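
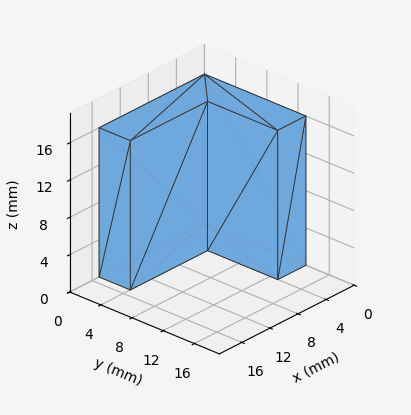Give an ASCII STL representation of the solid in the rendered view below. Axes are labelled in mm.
Reading the render: the shape is an L-shaped prism: outer 15 × 13 mm, arm thicknesses ≈ 4 mm (horizontal) and 4 mm (vertical), extruded 16 mm in z (dimensions read to the nearest mm from the axis ticks). For the STL, each face is triangulated and given an outward normal.

solid part
  facet normal 0.0000 0.0000 -1.0000
    outer loop
      vertex 15.0 4.0 0.0
      vertex 15.0 0.0 0.0
      vertex 0.0 0.0 0.0
    endloop
  endfacet
  facet normal 0.0000 0.0000 -1.0000
    outer loop
      vertex 4.0 4.0 0.0
      vertex 15.0 4.0 0.0
      vertex 0.0 0.0 0.0
    endloop
  endfacet
  facet normal 0.0000 0.0000 -1.0000
    outer loop
      vertex 4.0 13.0 0.0
      vertex 4.0 4.0 0.0
      vertex 0.0 0.0 0.0
    endloop
  endfacet
  facet normal 0.0000 0.0000 -1.0000
    outer loop
      vertex 0.0 13.0 0.0
      vertex 4.0 13.0 0.0
      vertex 0.0 0.0 0.0
    endloop
  endfacet
  facet normal 0.0000 0.0000 1.0000
    outer loop
      vertex 0.0 0.0 16.0
      vertex 15.0 0.0 16.0
      vertex 15.0 4.0 16.0
    endloop
  endfacet
  facet normal 0.0000 0.0000 1.0000
    outer loop
      vertex 0.0 0.0 16.0
      vertex 15.0 4.0 16.0
      vertex 4.0 4.0 16.0
    endloop
  endfacet
  facet normal 0.0000 0.0000 1.0000
    outer loop
      vertex 0.0 0.0 16.0
      vertex 4.0 4.0 16.0
      vertex 4.0 13.0 16.0
    endloop
  endfacet
  facet normal 0.0000 0.0000 1.0000
    outer loop
      vertex 0.0 0.0 16.0
      vertex 4.0 13.0 16.0
      vertex 0.0 13.0 16.0
    endloop
  endfacet
  facet normal 0.0000 -1.0000 0.0000
    outer loop
      vertex 0.0 0.0 0.0
      vertex 15.0 0.0 0.0
      vertex 15.0 0.0 16.0
    endloop
  endfacet
  facet normal 0.0000 -1.0000 0.0000
    outer loop
      vertex 0.0 0.0 0.0
      vertex 15.0 0.0 16.0
      vertex 0.0 0.0 16.0
    endloop
  endfacet
  facet normal 1.0000 0.0000 0.0000
    outer loop
      vertex 15.0 0.0 0.0
      vertex 15.0 4.0 0.0
      vertex 15.0 4.0 16.0
    endloop
  endfacet
  facet normal 1.0000 0.0000 0.0000
    outer loop
      vertex 15.0 0.0 0.0
      vertex 15.0 4.0 16.0
      vertex 15.0 0.0 16.0
    endloop
  endfacet
  facet normal 0.0000 1.0000 0.0000
    outer loop
      vertex 15.0 4.0 0.0
      vertex 4.0 4.0 0.0
      vertex 4.0 4.0 16.0
    endloop
  endfacet
  facet normal 0.0000 1.0000 0.0000
    outer loop
      vertex 15.0 4.0 0.0
      vertex 4.0 4.0 16.0
      vertex 15.0 4.0 16.0
    endloop
  endfacet
  facet normal 1.0000 0.0000 0.0000
    outer loop
      vertex 4.0 4.0 0.0
      vertex 4.0 13.0 0.0
      vertex 4.0 13.0 16.0
    endloop
  endfacet
  facet normal 1.0000 0.0000 0.0000
    outer loop
      vertex 4.0 4.0 0.0
      vertex 4.0 13.0 16.0
      vertex 4.0 4.0 16.0
    endloop
  endfacet
  facet normal 0.0000 1.0000 0.0000
    outer loop
      vertex 4.0 13.0 0.0
      vertex 0.0 13.0 0.0
      vertex 0.0 13.0 16.0
    endloop
  endfacet
  facet normal 0.0000 1.0000 0.0000
    outer loop
      vertex 4.0 13.0 0.0
      vertex 0.0 13.0 16.0
      vertex 4.0 13.0 16.0
    endloop
  endfacet
  facet normal -1.0000 0.0000 0.0000
    outer loop
      vertex 0.0 13.0 0.0
      vertex 0.0 0.0 0.0
      vertex 0.0 0.0 16.0
    endloop
  endfacet
  facet normal -1.0000 0.0000 0.0000
    outer loop
      vertex 0.0 13.0 0.0
      vertex 0.0 0.0 16.0
      vertex 0.0 13.0 16.0
    endloop
  endfacet
endsolid part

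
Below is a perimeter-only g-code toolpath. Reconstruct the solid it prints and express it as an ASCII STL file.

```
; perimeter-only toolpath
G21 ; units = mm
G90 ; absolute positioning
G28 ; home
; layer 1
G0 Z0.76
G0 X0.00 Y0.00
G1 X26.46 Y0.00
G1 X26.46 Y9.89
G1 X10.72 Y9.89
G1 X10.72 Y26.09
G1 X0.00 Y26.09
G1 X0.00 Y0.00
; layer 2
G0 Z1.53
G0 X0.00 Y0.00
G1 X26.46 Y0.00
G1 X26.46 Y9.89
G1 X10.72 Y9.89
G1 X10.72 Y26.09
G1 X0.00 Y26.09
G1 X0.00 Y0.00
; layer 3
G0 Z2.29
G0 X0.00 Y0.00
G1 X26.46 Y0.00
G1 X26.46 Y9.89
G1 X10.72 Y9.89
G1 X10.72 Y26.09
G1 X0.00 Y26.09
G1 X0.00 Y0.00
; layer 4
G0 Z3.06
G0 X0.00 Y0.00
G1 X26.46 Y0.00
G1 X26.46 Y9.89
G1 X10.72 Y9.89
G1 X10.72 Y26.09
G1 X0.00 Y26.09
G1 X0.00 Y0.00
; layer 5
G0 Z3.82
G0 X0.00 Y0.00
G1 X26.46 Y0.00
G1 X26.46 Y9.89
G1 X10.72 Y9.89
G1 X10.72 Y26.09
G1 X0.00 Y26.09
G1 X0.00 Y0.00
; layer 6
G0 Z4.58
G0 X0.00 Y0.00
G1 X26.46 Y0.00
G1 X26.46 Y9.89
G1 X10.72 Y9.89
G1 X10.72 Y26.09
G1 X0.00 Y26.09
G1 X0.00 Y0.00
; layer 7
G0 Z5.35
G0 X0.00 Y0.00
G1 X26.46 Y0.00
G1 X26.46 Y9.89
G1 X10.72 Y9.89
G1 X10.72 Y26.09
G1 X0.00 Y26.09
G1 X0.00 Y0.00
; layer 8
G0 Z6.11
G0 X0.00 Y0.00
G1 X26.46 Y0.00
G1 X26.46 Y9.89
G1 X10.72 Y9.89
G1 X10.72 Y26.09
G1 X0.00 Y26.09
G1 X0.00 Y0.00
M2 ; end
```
solid part
  facet normal 0.0000 0.0000 -1.0000
    outer loop
      vertex 26.46 9.89 0.00
      vertex 26.46 0.00 0.00
      vertex 0.00 0.00 0.00
    endloop
  endfacet
  facet normal 0.0000 0.0000 -1.0000
    outer loop
      vertex 10.72 9.89 0.00
      vertex 26.46 9.89 0.00
      vertex 0.00 0.00 0.00
    endloop
  endfacet
  facet normal 0.0000 0.0000 -1.0000
    outer loop
      vertex 10.72 26.09 0.00
      vertex 10.72 9.89 0.00
      vertex 0.00 0.00 0.00
    endloop
  endfacet
  facet normal 0.0000 0.0000 -1.0000
    outer loop
      vertex 0.00 26.09 0.00
      vertex 10.72 26.09 0.00
      vertex 0.00 0.00 0.00
    endloop
  endfacet
  facet normal 0.0000 0.0000 1.0000
    outer loop
      vertex 0.00 0.00 6.11
      vertex 26.46 0.00 6.11
      vertex 26.46 9.89 6.11
    endloop
  endfacet
  facet normal 0.0000 0.0000 1.0000
    outer loop
      vertex 0.00 0.00 6.11
      vertex 26.46 9.89 6.11
      vertex 10.72 9.89 6.11
    endloop
  endfacet
  facet normal 0.0000 0.0000 1.0000
    outer loop
      vertex 0.00 0.00 6.11
      vertex 10.72 9.89 6.11
      vertex 10.72 26.09 6.11
    endloop
  endfacet
  facet normal 0.0000 0.0000 1.0000
    outer loop
      vertex 0.00 0.00 6.11
      vertex 10.72 26.09 6.11
      vertex 0.00 26.09 6.11
    endloop
  endfacet
  facet normal 0.0000 -1.0000 0.0000
    outer loop
      vertex 0.00 0.00 0.00
      vertex 26.46 0.00 0.00
      vertex 26.46 0.00 6.11
    endloop
  endfacet
  facet normal 0.0000 -1.0000 0.0000
    outer loop
      vertex 0.00 0.00 0.00
      vertex 26.46 0.00 6.11
      vertex 0.00 0.00 6.11
    endloop
  endfacet
  facet normal 1.0000 0.0000 0.0000
    outer loop
      vertex 26.46 0.00 0.00
      vertex 26.46 9.89 0.00
      vertex 26.46 9.89 6.11
    endloop
  endfacet
  facet normal 1.0000 0.0000 0.0000
    outer loop
      vertex 26.46 0.00 0.00
      vertex 26.46 9.89 6.11
      vertex 26.46 0.00 6.11
    endloop
  endfacet
  facet normal 0.0000 1.0000 0.0000
    outer loop
      vertex 26.46 9.89 0.00
      vertex 10.72 9.89 0.00
      vertex 10.72 9.89 6.11
    endloop
  endfacet
  facet normal 0.0000 1.0000 0.0000
    outer loop
      vertex 26.46 9.89 0.00
      vertex 10.72 9.89 6.11
      vertex 26.46 9.89 6.11
    endloop
  endfacet
  facet normal 1.0000 0.0000 0.0000
    outer loop
      vertex 10.72 9.89 0.00
      vertex 10.72 26.09 0.00
      vertex 10.72 26.09 6.11
    endloop
  endfacet
  facet normal 1.0000 0.0000 0.0000
    outer loop
      vertex 10.72 9.89 0.00
      vertex 10.72 26.09 6.11
      vertex 10.72 9.89 6.11
    endloop
  endfacet
  facet normal 0.0000 1.0000 0.0000
    outer loop
      vertex 10.72 26.09 0.00
      vertex 0.00 26.09 0.00
      vertex 0.00 26.09 6.11
    endloop
  endfacet
  facet normal 0.0000 1.0000 0.0000
    outer loop
      vertex 10.72 26.09 0.00
      vertex 0.00 26.09 6.11
      vertex 10.72 26.09 6.11
    endloop
  endfacet
  facet normal -1.0000 0.0000 0.0000
    outer loop
      vertex 0.00 26.09 0.00
      vertex 0.00 0.00 0.00
      vertex 0.00 0.00 6.11
    endloop
  endfacet
  facet normal -1.0000 0.0000 0.0000
    outer loop
      vertex 0.00 26.09 0.00
      vertex 0.00 0.00 6.11
      vertex 0.00 26.09 6.11
    endloop
  endfacet
endsolid part

The G0 Z moves step by Δz≈0.76 mm. Every layer's G1 loop is the same polygon, so the solid is a straight extrusion of it from z=0 to z≈6.11. Closing with flat bottom and top caps and triangulating gives 20 facets — an L-shaped prism: outer 26.5 × 26.1 mm, arm thicknesses ≈ 9.89 mm (horizontal) and 10.7 mm (vertical), extruded 6.11 mm in z.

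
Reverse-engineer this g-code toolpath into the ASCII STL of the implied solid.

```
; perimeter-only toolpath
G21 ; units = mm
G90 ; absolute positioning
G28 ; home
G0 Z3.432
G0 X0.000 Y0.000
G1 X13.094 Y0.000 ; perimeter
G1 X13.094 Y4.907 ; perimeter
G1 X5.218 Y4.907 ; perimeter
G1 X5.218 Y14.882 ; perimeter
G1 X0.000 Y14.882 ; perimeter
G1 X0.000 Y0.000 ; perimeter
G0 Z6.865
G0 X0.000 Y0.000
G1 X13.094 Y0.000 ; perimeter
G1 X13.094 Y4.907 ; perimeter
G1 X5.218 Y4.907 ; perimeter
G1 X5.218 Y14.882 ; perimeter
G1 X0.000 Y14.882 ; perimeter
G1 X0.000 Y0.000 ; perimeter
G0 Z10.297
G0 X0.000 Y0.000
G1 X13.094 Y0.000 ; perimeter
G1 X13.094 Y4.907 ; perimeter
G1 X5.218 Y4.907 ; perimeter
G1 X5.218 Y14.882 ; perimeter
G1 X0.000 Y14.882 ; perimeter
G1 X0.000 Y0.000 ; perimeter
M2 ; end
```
solid part
  facet normal 0.0000 0.0000 -1.0000
    outer loop
      vertex 13.094 4.907 0.000
      vertex 13.094 0.000 0.000
      vertex 0.000 0.000 0.000
    endloop
  endfacet
  facet normal 0.0000 0.0000 -1.0000
    outer loop
      vertex 5.218 4.907 0.000
      vertex 13.094 4.907 0.000
      vertex 0.000 0.000 0.000
    endloop
  endfacet
  facet normal 0.0000 0.0000 -1.0000
    outer loop
      vertex 5.218 14.882 0.000
      vertex 5.218 4.907 0.000
      vertex 0.000 0.000 0.000
    endloop
  endfacet
  facet normal 0.0000 0.0000 -1.0000
    outer loop
      vertex 0.000 14.882 0.000
      vertex 5.218 14.882 0.000
      vertex 0.000 0.000 0.000
    endloop
  endfacet
  facet normal 0.0000 0.0000 1.0000
    outer loop
      vertex 0.000 0.000 10.297
      vertex 13.094 0.000 10.297
      vertex 13.094 4.907 10.297
    endloop
  endfacet
  facet normal 0.0000 0.0000 1.0000
    outer loop
      vertex 0.000 0.000 10.297
      vertex 13.094 4.907 10.297
      vertex 5.218 4.907 10.297
    endloop
  endfacet
  facet normal 0.0000 0.0000 1.0000
    outer loop
      vertex 0.000 0.000 10.297
      vertex 5.218 4.907 10.297
      vertex 5.218 14.882 10.297
    endloop
  endfacet
  facet normal 0.0000 0.0000 1.0000
    outer loop
      vertex 0.000 0.000 10.297
      vertex 5.218 14.882 10.297
      vertex 0.000 14.882 10.297
    endloop
  endfacet
  facet normal 0.0000 -1.0000 0.0000
    outer loop
      vertex 0.000 0.000 0.000
      vertex 13.094 0.000 0.000
      vertex 13.094 0.000 10.297
    endloop
  endfacet
  facet normal 0.0000 -1.0000 0.0000
    outer loop
      vertex 0.000 0.000 0.000
      vertex 13.094 0.000 10.297
      vertex 0.000 0.000 10.297
    endloop
  endfacet
  facet normal 1.0000 0.0000 0.0000
    outer loop
      vertex 13.094 0.000 0.000
      vertex 13.094 4.907 0.000
      vertex 13.094 4.907 10.297
    endloop
  endfacet
  facet normal 1.0000 0.0000 0.0000
    outer loop
      vertex 13.094 0.000 0.000
      vertex 13.094 4.907 10.297
      vertex 13.094 0.000 10.297
    endloop
  endfacet
  facet normal 0.0000 1.0000 0.0000
    outer loop
      vertex 13.094 4.907 0.000
      vertex 5.218 4.907 0.000
      vertex 5.218 4.907 10.297
    endloop
  endfacet
  facet normal 0.0000 1.0000 0.0000
    outer loop
      vertex 13.094 4.907 0.000
      vertex 5.218 4.907 10.297
      vertex 13.094 4.907 10.297
    endloop
  endfacet
  facet normal 1.0000 0.0000 0.0000
    outer loop
      vertex 5.218 4.907 0.000
      vertex 5.218 14.882 0.000
      vertex 5.218 14.882 10.297
    endloop
  endfacet
  facet normal 1.0000 0.0000 0.0000
    outer loop
      vertex 5.218 4.907 0.000
      vertex 5.218 14.882 10.297
      vertex 5.218 4.907 10.297
    endloop
  endfacet
  facet normal 0.0000 1.0000 0.0000
    outer loop
      vertex 5.218 14.882 0.000
      vertex 0.000 14.882 0.000
      vertex 0.000 14.882 10.297
    endloop
  endfacet
  facet normal 0.0000 1.0000 0.0000
    outer loop
      vertex 5.218 14.882 0.000
      vertex 0.000 14.882 10.297
      vertex 5.218 14.882 10.297
    endloop
  endfacet
  facet normal -1.0000 0.0000 0.0000
    outer loop
      vertex 0.000 14.882 0.000
      vertex 0.000 0.000 0.000
      vertex 0.000 0.000 10.297
    endloop
  endfacet
  facet normal -1.0000 0.0000 0.0000
    outer loop
      vertex 0.000 14.882 0.000
      vertex 0.000 0.000 10.297
      vertex 0.000 14.882 10.297
    endloop
  endfacet
endsolid part

The G0 Z moves step by Δz≈3.432 mm. Every layer's G1 loop is the same polygon, so the solid is a straight extrusion of it from z=0 to z≈10.3. Closing with flat bottom and top caps and triangulating gives 20 facets — an L-shaped prism: outer 13.1 × 14.9 mm, arm thicknesses ≈ 4.91 mm (horizontal) and 5.22 mm (vertical), extruded 10.3 mm in z.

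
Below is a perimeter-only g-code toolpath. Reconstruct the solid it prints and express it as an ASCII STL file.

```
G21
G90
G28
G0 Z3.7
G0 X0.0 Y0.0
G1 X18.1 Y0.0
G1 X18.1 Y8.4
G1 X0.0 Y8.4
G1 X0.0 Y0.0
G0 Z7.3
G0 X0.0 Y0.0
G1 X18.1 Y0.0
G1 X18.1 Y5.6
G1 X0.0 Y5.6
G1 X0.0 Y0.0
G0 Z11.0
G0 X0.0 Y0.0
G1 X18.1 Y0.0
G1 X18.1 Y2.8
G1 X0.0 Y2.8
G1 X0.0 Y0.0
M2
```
solid part
  facet normal 0.0000 0.0000 -1.0000
    outer loop
      vertex 18.1 11.2 0.0
      vertex 18.1 0.0 0.0
      vertex 0.0 0.0 0.0
    endloop
  endfacet
  facet normal 0.0000 0.0000 -1.0000
    outer loop
      vertex 0.0 11.2 0.0
      vertex 18.1 11.2 0.0
      vertex 0.0 0.0 0.0
    endloop
  endfacet
  facet normal 0.0000 -1.0000 0.0000
    outer loop
      vertex 0.0 0.0 0.0
      vertex 18.1 0.0 0.0
      vertex 18.1 0.0 14.7
    endloop
  endfacet
  facet normal 0.0000 -1.0000 0.0000
    outer loop
      vertex 0.0 0.0 0.0
      vertex 18.1 0.0 14.7
      vertex 0.0 0.0 14.7
    endloop
  endfacet
  facet normal 0.0000 0.7954 0.6060
    outer loop
      vertex 0.0 0.0 14.7
      vertex 18.1 0.0 14.7
      vertex 18.1 11.2 0.0
    endloop
  endfacet
  facet normal 0.0000 0.7954 0.6060
    outer loop
      vertex 0.0 0.0 14.7
      vertex 18.1 11.2 0.0
      vertex 0.0 11.2 0.0
    endloop
  endfacet
  facet normal -1.0000 0.0000 0.0000
    outer loop
      vertex 0.0 0.0 14.7
      vertex 0.0 11.2 0.0
      vertex 0.0 0.0 0.0
    endloop
  endfacet
  facet normal 1.0000 0.0000 0.0000
    outer loop
      vertex 18.1 0.0 0.0
      vertex 18.1 11.2 0.0
      vertex 18.1 0.0 14.7
    endloop
  endfacet
endsolid part

The G0 Z moves step by Δz≈3.7 mm. The G1 loops shrink linearly with z, so the solid tapers from its base footprint up to z≈14.7. Closing with a flat bottom cap and the tapered top and triangulating gives 8 facets — a wedge (ramp): 18.1 × 11.2 mm base, rising to 14.7 mm along the y=0 edge and sloping linearly to z=0 at y=11.2.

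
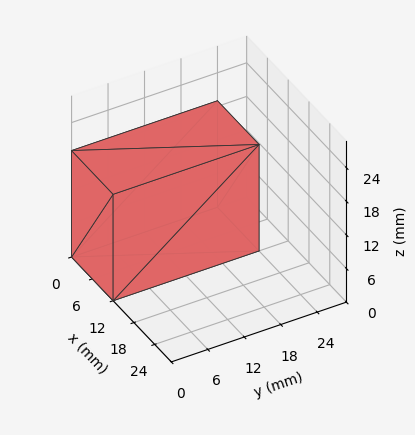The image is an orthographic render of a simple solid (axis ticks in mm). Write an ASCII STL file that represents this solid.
Reading the render: the shape is a rectangular box, roughly 12 × 24 mm footprint and 19 mm tall (dimensions read to the nearest mm from the axis ticks). For the STL, each face is triangulated and given an outward normal.

solid part
  facet normal 0.0000 0.0000 -1.0000
    outer loop
      vertex 12.00 24.00 0.00
      vertex 12.00 0.00 0.00
      vertex 0.00 0.00 0.00
    endloop
  endfacet
  facet normal 0.0000 0.0000 -1.0000
    outer loop
      vertex 0.00 24.00 0.00
      vertex 12.00 24.00 0.00
      vertex 0.00 0.00 0.00
    endloop
  endfacet
  facet normal 0.0000 0.0000 1.0000
    outer loop
      vertex 0.00 0.00 19.00
      vertex 12.00 0.00 19.00
      vertex 12.00 24.00 19.00
    endloop
  endfacet
  facet normal 0.0000 0.0000 1.0000
    outer loop
      vertex 0.00 0.00 19.00
      vertex 12.00 24.00 19.00
      vertex 0.00 24.00 19.00
    endloop
  endfacet
  facet normal 0.0000 -1.0000 0.0000
    outer loop
      vertex 0.00 0.00 0.00
      vertex 12.00 0.00 0.00
      vertex 12.00 0.00 19.00
    endloop
  endfacet
  facet normal 0.0000 -1.0000 0.0000
    outer loop
      vertex 0.00 0.00 0.00
      vertex 12.00 0.00 19.00
      vertex 0.00 0.00 19.00
    endloop
  endfacet
  facet normal 0.0000 1.0000 0.0000
    outer loop
      vertex 12.00 24.00 19.00
      vertex 12.00 24.00 0.00
      vertex 0.00 24.00 0.00
    endloop
  endfacet
  facet normal 0.0000 1.0000 0.0000
    outer loop
      vertex 0.00 24.00 19.00
      vertex 12.00 24.00 19.00
      vertex 0.00 24.00 0.00
    endloop
  endfacet
  facet normal -1.0000 0.0000 0.0000
    outer loop
      vertex 0.00 24.00 19.00
      vertex 0.00 24.00 0.00
      vertex 0.00 0.00 0.00
    endloop
  endfacet
  facet normal -1.0000 0.0000 0.0000
    outer loop
      vertex 0.00 0.00 19.00
      vertex 0.00 24.00 19.00
      vertex 0.00 0.00 0.00
    endloop
  endfacet
  facet normal 1.0000 0.0000 0.0000
    outer loop
      vertex 12.00 0.00 0.00
      vertex 12.00 24.00 0.00
      vertex 12.00 24.00 19.00
    endloop
  endfacet
  facet normal 1.0000 0.0000 0.0000
    outer loop
      vertex 12.00 0.00 0.00
      vertex 12.00 24.00 19.00
      vertex 12.00 0.00 19.00
    endloop
  endfacet
endsolid part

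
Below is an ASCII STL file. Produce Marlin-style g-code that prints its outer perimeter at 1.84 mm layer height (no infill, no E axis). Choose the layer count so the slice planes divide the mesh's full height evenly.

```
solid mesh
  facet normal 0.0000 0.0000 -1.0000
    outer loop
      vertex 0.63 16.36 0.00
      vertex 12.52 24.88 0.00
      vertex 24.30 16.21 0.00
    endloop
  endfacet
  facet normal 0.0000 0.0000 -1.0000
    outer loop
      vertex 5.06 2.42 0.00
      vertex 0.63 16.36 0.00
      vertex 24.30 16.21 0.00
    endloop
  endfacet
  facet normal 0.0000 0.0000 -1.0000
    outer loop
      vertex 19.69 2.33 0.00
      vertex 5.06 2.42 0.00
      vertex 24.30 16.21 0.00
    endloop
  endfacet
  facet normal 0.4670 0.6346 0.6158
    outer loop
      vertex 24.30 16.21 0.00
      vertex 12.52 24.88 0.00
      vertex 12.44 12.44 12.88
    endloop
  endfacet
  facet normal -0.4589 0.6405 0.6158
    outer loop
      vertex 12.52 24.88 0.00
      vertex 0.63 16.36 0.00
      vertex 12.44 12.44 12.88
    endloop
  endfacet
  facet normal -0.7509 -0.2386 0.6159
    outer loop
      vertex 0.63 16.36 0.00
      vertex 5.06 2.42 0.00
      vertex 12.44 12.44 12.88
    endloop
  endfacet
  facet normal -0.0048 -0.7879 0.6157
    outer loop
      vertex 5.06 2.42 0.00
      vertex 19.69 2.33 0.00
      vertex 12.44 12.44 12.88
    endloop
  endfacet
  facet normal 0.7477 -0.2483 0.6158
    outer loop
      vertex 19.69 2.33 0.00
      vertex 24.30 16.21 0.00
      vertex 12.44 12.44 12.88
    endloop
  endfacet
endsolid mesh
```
; perimeter-only toolpath
G21 ; units = mm
G90 ; absolute positioning
G28 ; home
; layer 1
G0 Z1.84
G0 X22.61 Y15.67
G1 X12.51 Y23.10
G1 X2.32 Y15.80
G1 X6.11 Y3.85
G1 X18.65 Y3.77
G1 X22.61 Y15.67
; layer 2
G0 Z3.68
G0 X20.91 Y15.13
G1 X12.50 Y21.33
G1 X4.00 Y15.24
G1 X7.17 Y5.28
G1 X17.62 Y5.22
G1 X20.91 Y15.13
; layer 3
G0 Z5.52
G0 X19.22 Y14.59
G1 X12.49 Y19.55
G1 X5.69 Y14.68
G1 X8.22 Y6.71
G1 X16.58 Y6.66
G1 X19.22 Y14.59
; layer 4
G0 Z7.36
G0 X17.52 Y14.06
G1 X12.47 Y17.77
G1 X7.38 Y14.12
G1 X9.28 Y8.15
G1 X15.55 Y8.11
G1 X17.52 Y14.06
; layer 5
G0 Z9.20
G0 X15.83 Y13.52
G1 X12.46 Y15.99
G1 X9.07 Y13.56
G1 X10.33 Y9.58
G1 X14.51 Y9.55
G1 X15.83 Y13.52
; layer 6
G0 Z11.04
G0 X14.13 Y12.98
G1 X12.45 Y14.22
G1 X10.75 Y13.00
G1 X11.39 Y11.01
G1 X13.48 Y11.00
G1 X14.13 Y12.98
M2 ; end

The solid is a regular 5-sided pyramid, base circumscribed radius ≈ 12.4 mm, apex at z ≈ 12.9 mm. Slicing at Δz = 1.84 mm — 7 equal slices spanning the solid's height, so layer i sits at z = i·h/7 — gives 6 non-empty perimeters. Each is a 5-segment closed polygon; G0 lifts to the layer z and rapids to the start vertex, then G1 traces the edges. The cross-section shrinks linearly with z (the slice at the apex is degenerate and omitted).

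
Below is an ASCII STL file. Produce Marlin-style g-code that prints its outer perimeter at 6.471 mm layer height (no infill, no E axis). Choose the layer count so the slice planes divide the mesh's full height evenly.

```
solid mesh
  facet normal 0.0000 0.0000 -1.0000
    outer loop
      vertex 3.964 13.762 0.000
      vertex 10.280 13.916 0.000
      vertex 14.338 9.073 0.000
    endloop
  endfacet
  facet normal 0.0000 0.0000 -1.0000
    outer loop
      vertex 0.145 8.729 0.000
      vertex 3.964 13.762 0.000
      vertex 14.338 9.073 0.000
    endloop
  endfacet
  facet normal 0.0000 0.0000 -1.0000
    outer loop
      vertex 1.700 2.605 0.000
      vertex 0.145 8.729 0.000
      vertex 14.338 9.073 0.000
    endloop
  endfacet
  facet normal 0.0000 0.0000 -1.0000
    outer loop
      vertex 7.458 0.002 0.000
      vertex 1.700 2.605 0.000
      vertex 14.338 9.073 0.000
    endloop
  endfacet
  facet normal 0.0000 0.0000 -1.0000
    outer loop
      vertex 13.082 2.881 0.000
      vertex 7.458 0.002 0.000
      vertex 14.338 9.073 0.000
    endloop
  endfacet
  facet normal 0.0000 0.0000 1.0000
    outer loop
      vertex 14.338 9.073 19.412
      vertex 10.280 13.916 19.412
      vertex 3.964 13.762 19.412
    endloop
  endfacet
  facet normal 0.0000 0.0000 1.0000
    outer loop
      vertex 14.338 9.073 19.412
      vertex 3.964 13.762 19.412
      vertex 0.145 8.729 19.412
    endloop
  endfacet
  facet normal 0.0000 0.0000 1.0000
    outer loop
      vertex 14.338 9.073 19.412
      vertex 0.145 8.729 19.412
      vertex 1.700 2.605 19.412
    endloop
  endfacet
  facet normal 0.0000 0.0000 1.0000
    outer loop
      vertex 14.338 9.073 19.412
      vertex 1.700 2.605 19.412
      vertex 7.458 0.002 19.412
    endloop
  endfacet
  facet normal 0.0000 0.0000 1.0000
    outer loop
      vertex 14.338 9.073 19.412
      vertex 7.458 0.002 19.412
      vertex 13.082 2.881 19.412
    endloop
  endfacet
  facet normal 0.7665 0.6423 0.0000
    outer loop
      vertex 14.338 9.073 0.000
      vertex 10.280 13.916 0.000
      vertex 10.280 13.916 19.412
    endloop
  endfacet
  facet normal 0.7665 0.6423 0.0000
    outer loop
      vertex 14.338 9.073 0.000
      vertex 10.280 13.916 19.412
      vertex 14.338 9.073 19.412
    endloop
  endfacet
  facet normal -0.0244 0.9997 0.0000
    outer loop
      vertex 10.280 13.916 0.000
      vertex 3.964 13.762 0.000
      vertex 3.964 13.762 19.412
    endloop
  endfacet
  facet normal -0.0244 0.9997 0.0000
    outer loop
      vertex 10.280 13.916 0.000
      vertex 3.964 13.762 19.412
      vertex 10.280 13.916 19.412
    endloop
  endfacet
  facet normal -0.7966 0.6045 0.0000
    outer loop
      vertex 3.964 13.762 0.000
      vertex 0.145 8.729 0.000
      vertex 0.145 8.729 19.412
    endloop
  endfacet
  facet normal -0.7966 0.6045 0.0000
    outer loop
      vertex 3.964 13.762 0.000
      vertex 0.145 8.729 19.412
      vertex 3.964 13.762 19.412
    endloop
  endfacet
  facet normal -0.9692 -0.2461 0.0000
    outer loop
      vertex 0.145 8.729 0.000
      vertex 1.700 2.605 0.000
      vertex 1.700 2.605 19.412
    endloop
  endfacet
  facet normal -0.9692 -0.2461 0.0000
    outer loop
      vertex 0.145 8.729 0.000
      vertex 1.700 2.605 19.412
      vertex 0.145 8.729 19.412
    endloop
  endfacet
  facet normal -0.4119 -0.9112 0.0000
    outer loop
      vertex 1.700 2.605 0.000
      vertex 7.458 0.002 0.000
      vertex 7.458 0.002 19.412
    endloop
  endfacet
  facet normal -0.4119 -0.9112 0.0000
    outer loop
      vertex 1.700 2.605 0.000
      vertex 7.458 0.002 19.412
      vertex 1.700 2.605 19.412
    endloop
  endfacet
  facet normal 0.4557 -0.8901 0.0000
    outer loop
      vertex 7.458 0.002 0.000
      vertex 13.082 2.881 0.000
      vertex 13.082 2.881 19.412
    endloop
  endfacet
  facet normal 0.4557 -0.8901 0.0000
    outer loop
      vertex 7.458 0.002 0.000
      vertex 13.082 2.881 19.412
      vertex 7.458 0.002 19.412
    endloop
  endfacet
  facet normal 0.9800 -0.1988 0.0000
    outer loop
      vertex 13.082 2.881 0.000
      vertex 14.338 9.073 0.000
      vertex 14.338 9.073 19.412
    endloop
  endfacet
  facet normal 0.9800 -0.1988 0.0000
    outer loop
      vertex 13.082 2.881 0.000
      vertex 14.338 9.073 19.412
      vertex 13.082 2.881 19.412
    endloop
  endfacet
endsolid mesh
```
; perimeter-only toolpath
G21 ; units = mm
G90 ; absolute positioning
G28 ; home
; layer 1
G0 Z6.471
G0 X14.338 Y9.073
G1 X10.280 Y13.916
G1 X3.964 Y13.762
G1 X0.145 Y8.729
G1 X1.700 Y2.605
G1 X7.458 Y0.002
G1 X13.082 Y2.881
G1 X14.338 Y9.073
; layer 2
G0 Z12.941
G0 X14.338 Y9.073
G1 X10.280 Y13.916
G1 X3.964 Y13.762
G1 X0.145 Y8.729
G1 X1.700 Y2.605
G1 X7.458 Y0.002
G1 X13.082 Y2.881
G1 X14.338 Y9.073
; layer 3
G0 Z19.412
G0 X14.338 Y9.073
G1 X10.280 Y13.916
G1 X3.964 Y13.762
G1 X0.145 Y8.729
G1 X1.700 Y2.605
G1 X7.458 Y0.002
G1 X13.082 Y2.881
G1 X14.338 Y9.073
M2 ; end

The solid is a regular 7-sided prism (a cylinder approximated with 7 flat sides), circumscribed radius ≈ 7.28 mm, height ≈ 19.4 mm. Slicing at Δz = 6.471 mm — 3 equal slices spanning the solid's height, so layer i sits at z = i·h/3 — gives 3 non-empty perimeters. Each is a 7-segment closed polygon; G0 lifts to the layer z and rapids to the start vertex, then G1 traces the edges.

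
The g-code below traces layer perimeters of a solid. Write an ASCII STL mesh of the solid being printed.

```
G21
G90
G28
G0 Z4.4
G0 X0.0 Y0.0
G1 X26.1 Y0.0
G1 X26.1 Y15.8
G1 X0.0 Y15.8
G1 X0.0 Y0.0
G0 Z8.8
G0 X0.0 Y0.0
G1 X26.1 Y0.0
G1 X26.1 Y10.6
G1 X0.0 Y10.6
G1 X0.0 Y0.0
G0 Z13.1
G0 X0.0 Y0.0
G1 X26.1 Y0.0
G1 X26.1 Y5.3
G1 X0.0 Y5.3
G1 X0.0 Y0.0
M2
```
solid part
  facet normal 0.0000 0.0000 -1.0000
    outer loop
      vertex 26.1 21.1 0.0
      vertex 26.1 0.0 0.0
      vertex 0.0 0.0 0.0
    endloop
  endfacet
  facet normal 0.0000 0.0000 -1.0000
    outer loop
      vertex 0.0 21.1 0.0
      vertex 26.1 21.1 0.0
      vertex 0.0 0.0 0.0
    endloop
  endfacet
  facet normal 0.0000 -1.0000 0.0000
    outer loop
      vertex 0.0 0.0 0.0
      vertex 26.1 0.0 0.0
      vertex 26.1 0.0 17.5
    endloop
  endfacet
  facet normal 0.0000 -1.0000 0.0000
    outer loop
      vertex 0.0 0.0 0.0
      vertex 26.1 0.0 17.5
      vertex 0.0 0.0 17.5
    endloop
  endfacet
  facet normal 0.0000 0.6384 0.7697
    outer loop
      vertex 0.0 0.0 17.5
      vertex 26.1 0.0 17.5
      vertex 26.1 21.1 0.0
    endloop
  endfacet
  facet normal 0.0000 0.6384 0.7697
    outer loop
      vertex 0.0 0.0 17.5
      vertex 26.1 21.1 0.0
      vertex 0.0 21.1 0.0
    endloop
  endfacet
  facet normal -1.0000 0.0000 0.0000
    outer loop
      vertex 0.0 0.0 17.5
      vertex 0.0 21.1 0.0
      vertex 0.0 0.0 0.0
    endloop
  endfacet
  facet normal 1.0000 0.0000 0.0000
    outer loop
      vertex 26.1 0.0 0.0
      vertex 26.1 21.1 0.0
      vertex 26.1 0.0 17.5
    endloop
  endfacet
endsolid part

The G0 Z moves step by Δz≈4.4 mm. The G1 loops shrink linearly with z, so the solid tapers from its base footprint up to z≈17.5. Closing with a flat bottom cap and the tapered top and triangulating gives 8 facets — a wedge (ramp): 26.1 × 21.1 mm base, rising to 17.5 mm along the y=0 edge and sloping linearly to z=0 at y=21.1.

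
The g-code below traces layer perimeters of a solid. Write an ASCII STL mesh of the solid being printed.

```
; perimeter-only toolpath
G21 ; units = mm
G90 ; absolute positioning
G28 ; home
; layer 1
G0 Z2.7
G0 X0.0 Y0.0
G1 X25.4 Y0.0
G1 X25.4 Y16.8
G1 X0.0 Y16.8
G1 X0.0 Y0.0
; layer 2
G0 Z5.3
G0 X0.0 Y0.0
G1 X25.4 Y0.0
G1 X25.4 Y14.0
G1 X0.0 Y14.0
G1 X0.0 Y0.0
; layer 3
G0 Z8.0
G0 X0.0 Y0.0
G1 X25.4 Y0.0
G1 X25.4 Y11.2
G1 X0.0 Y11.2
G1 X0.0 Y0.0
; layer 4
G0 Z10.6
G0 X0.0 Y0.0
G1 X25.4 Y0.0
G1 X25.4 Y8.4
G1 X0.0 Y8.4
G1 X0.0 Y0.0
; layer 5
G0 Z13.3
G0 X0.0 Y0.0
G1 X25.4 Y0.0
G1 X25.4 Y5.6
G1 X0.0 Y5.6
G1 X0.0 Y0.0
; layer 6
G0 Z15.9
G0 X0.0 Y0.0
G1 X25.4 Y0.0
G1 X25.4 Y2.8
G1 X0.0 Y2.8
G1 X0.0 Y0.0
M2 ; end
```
solid part
  facet normal 0.0000 0.0000 -1.0000
    outer loop
      vertex 25.4 19.6 0.0
      vertex 25.4 0.0 0.0
      vertex 0.0 0.0 0.0
    endloop
  endfacet
  facet normal 0.0000 0.0000 -1.0000
    outer loop
      vertex 0.0 19.6 0.0
      vertex 25.4 19.6 0.0
      vertex 0.0 0.0 0.0
    endloop
  endfacet
  facet normal 0.0000 -1.0000 0.0000
    outer loop
      vertex 0.0 0.0 0.0
      vertex 25.4 0.0 0.0
      vertex 25.4 0.0 18.6
    endloop
  endfacet
  facet normal 0.0000 -1.0000 0.0000
    outer loop
      vertex 0.0 0.0 0.0
      vertex 25.4 0.0 18.6
      vertex 0.0 0.0 18.6
    endloop
  endfacet
  facet normal 0.0000 0.6884 0.7254
    outer loop
      vertex 0.0 0.0 18.6
      vertex 25.4 0.0 18.6
      vertex 25.4 19.6 0.0
    endloop
  endfacet
  facet normal 0.0000 0.6884 0.7254
    outer loop
      vertex 0.0 0.0 18.6
      vertex 25.4 19.6 0.0
      vertex 0.0 19.6 0.0
    endloop
  endfacet
  facet normal -1.0000 0.0000 0.0000
    outer loop
      vertex 0.0 0.0 18.6
      vertex 0.0 19.6 0.0
      vertex 0.0 0.0 0.0
    endloop
  endfacet
  facet normal 1.0000 0.0000 0.0000
    outer loop
      vertex 25.4 0.0 0.0
      vertex 25.4 19.6 0.0
      vertex 25.4 0.0 18.6
    endloop
  endfacet
endsolid part

The G0 Z moves step by Δz≈2.7 mm. The G1 loops shrink linearly with z, so the solid tapers from its base footprint up to z≈18.6. Closing with a flat bottom cap and the tapered top and triangulating gives 8 facets — a wedge (ramp): 25.4 × 19.6 mm base, rising to 18.6 mm along the y=0 edge and sloping linearly to z=0 at y=19.6.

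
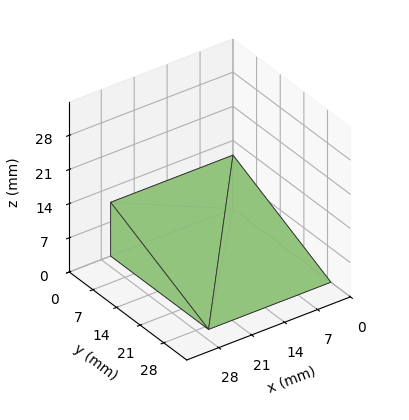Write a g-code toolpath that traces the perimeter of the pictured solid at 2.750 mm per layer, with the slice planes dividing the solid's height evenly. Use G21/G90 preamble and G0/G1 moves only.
Reading the render: the shape is a wedge (ramp): 26 × 29 mm base, rising to 11 mm along the y=0 edge and sloping linearly to z=0 at y=29 (dimensions read to the nearest mm from the axis ticks). For the g-code, the solid's height is divided into equal slices at the stated Δz and each level perimeter traced with G1 moves after a G0 lift.

; perimeter-only toolpath
G21 ; units = mm
G90 ; absolute positioning
G28 ; home
; layer 1
G0 Z2.750
G0 X0.000 Y0.000
G1 X26.000 Y0.000
G1 X26.000 Y21.750
G1 X0.000 Y21.750
G1 X0.000 Y0.000
; layer 2
G0 Z5.500
G0 X0.000 Y0.000
G1 X26.000 Y0.000
G1 X26.000 Y14.500
G1 X0.000 Y14.500
G1 X0.000 Y0.000
; layer 3
G0 Z8.250
G0 X0.000 Y0.000
G1 X26.000 Y0.000
G1 X26.000 Y7.250
G1 X0.000 Y7.250
G1 X0.000 Y0.000
M2 ; end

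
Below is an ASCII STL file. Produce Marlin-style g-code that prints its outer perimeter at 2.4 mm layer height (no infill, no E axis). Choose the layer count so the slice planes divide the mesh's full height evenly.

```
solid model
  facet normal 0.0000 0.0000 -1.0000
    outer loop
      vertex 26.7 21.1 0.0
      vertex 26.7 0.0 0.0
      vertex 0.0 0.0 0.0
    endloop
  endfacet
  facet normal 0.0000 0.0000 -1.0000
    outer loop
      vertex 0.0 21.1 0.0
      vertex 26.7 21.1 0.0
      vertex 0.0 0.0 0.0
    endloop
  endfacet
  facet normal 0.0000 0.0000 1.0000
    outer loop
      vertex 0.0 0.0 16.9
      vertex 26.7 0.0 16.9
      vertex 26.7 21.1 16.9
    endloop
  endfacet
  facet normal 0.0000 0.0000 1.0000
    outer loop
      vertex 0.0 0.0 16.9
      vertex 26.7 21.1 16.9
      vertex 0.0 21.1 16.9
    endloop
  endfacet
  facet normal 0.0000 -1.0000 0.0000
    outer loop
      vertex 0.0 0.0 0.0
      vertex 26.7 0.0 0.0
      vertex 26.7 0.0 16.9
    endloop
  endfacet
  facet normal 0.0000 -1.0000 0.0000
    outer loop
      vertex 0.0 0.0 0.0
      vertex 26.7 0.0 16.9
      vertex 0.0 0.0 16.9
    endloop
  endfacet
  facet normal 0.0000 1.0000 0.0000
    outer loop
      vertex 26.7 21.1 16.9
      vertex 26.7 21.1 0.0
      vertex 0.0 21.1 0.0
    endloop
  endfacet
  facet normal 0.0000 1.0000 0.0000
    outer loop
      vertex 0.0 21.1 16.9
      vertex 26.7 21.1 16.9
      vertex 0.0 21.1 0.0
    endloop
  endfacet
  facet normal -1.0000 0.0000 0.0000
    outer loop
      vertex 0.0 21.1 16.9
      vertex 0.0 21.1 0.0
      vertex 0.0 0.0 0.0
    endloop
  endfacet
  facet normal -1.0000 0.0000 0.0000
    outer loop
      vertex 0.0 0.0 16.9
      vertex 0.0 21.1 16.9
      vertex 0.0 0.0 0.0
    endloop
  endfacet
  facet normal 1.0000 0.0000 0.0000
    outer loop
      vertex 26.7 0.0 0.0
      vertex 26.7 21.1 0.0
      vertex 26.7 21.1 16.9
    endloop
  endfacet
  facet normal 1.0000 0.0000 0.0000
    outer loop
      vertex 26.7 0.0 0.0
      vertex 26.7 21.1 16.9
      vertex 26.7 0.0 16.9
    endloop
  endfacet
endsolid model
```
; perimeter-only toolpath
G21 ; units = mm
G90 ; absolute positioning
G28 ; home
; layer 1
G0 Z2.4
G0 X0.0 Y0.0
G1 X26.7 Y0.0
G1 X26.7 Y21.1
G1 X0.0 Y21.1
G1 X0.0 Y0.0
; layer 2
G0 Z4.8
G0 X0.0 Y0.0
G1 X26.7 Y0.0
G1 X26.7 Y21.1
G1 X0.0 Y21.1
G1 X0.0 Y0.0
; layer 3
G0 Z7.2
G0 X0.0 Y0.0
G1 X26.7 Y0.0
G1 X26.7 Y21.1
G1 X0.0 Y21.1
G1 X0.0 Y0.0
; layer 4
G0 Z9.7
G0 X0.0 Y0.0
G1 X26.7 Y0.0
G1 X26.7 Y21.1
G1 X0.0 Y21.1
G1 X0.0 Y0.0
; layer 5
G0 Z12.1
G0 X0.0 Y0.0
G1 X26.7 Y0.0
G1 X26.7 Y21.1
G1 X0.0 Y21.1
G1 X0.0 Y0.0
; layer 6
G0 Z14.5
G0 X0.0 Y0.0
G1 X26.7 Y0.0
G1 X26.7 Y21.1
G1 X0.0 Y21.1
G1 X0.0 Y0.0
; layer 7
G0 Z16.9
G0 X0.0 Y0.0
G1 X26.7 Y0.0
G1 X26.7 Y21.1
G1 X0.0 Y21.1
G1 X0.0 Y0.0
M2 ; end

The solid is a rectangular box, roughly 26.7 × 21.1 mm footprint and 16.9 mm tall. Slicing at Δz = 2.4 mm — 7 equal slices spanning the solid's height, so layer i sits at z = i·h/7 — gives 7 non-empty perimeters. Each is a 4-segment closed polygon; G0 lifts to the layer z and rapids to the start vertex, then G1 traces the edges.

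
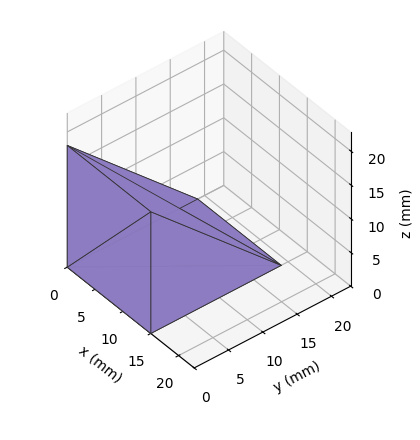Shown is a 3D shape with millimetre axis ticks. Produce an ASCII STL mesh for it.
Reading the render: the shape is a wedge (ramp): 15 × 19 mm base, rising to 18 mm along the y=0 edge and sloping linearly to z=0 at y=19 (dimensions read to the nearest mm from the axis ticks). For the STL, each face is triangulated and given an outward normal.

solid part
  facet normal 0.0000 0.0000 -1.0000
    outer loop
      vertex 15.0 19.0 0.0
      vertex 15.0 0.0 0.0
      vertex 0.0 0.0 0.0
    endloop
  endfacet
  facet normal 0.0000 0.0000 -1.0000
    outer loop
      vertex 0.0 19.0 0.0
      vertex 15.0 19.0 0.0
      vertex 0.0 0.0 0.0
    endloop
  endfacet
  facet normal 0.0000 -1.0000 0.0000
    outer loop
      vertex 0.0 0.0 0.0
      vertex 15.0 0.0 0.0
      vertex 15.0 0.0 18.0
    endloop
  endfacet
  facet normal 0.0000 -1.0000 0.0000
    outer loop
      vertex 0.0 0.0 0.0
      vertex 15.0 0.0 18.0
      vertex 0.0 0.0 18.0
    endloop
  endfacet
  facet normal 0.0000 0.6877 0.7260
    outer loop
      vertex 0.0 0.0 18.0
      vertex 15.0 0.0 18.0
      vertex 15.0 19.0 0.0
    endloop
  endfacet
  facet normal 0.0000 0.6877 0.7260
    outer loop
      vertex 0.0 0.0 18.0
      vertex 15.0 19.0 0.0
      vertex 0.0 19.0 0.0
    endloop
  endfacet
  facet normal -1.0000 0.0000 0.0000
    outer loop
      vertex 0.0 0.0 18.0
      vertex 0.0 19.0 0.0
      vertex 0.0 0.0 0.0
    endloop
  endfacet
  facet normal 1.0000 0.0000 0.0000
    outer loop
      vertex 15.0 0.0 0.0
      vertex 15.0 19.0 0.0
      vertex 15.0 0.0 18.0
    endloop
  endfacet
endsolid part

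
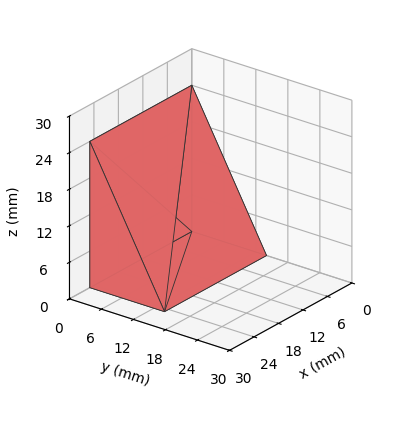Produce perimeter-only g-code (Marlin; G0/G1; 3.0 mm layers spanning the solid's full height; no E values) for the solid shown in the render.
Reading the render: the shape is a wedge (ramp): 25 × 14 mm base, rising to 24 mm along the y=0 edge and sloping linearly to z=0 at y=14 (dimensions read to the nearest mm from the axis ticks). For the g-code, the solid's height is divided into equal slices at the stated Δz and each level perimeter traced with G1 moves after a G0 lift.

; perimeter-only toolpath
G21 ; units = mm
G90 ; absolute positioning
G28 ; home
; layer 1
G0 Z3.0
G0 X0.0 Y0.0
G1 X25.0 Y0.0
G1 X25.0 Y12.2
G1 X0.0 Y12.2
G1 X0.0 Y0.0
; layer 2
G0 Z6.0
G0 X0.0 Y0.0
G1 X25.0 Y0.0
G1 X25.0 Y10.5
G1 X0.0 Y10.5
G1 X0.0 Y0.0
; layer 3
G0 Z9.0
G0 X0.0 Y0.0
G1 X25.0 Y0.0
G1 X25.0 Y8.8
G1 X0.0 Y8.8
G1 X0.0 Y0.0
; layer 4
G0 Z12.0
G0 X0.0 Y0.0
G1 X25.0 Y0.0
G1 X25.0 Y7.0
G1 X0.0 Y7.0
G1 X0.0 Y0.0
; layer 5
G0 Z15.0
G0 X0.0 Y0.0
G1 X25.0 Y0.0
G1 X25.0 Y5.2
G1 X0.0 Y5.2
G1 X0.0 Y0.0
; layer 6
G0 Z18.0
G0 X0.0 Y0.0
G1 X25.0 Y0.0
G1 X25.0 Y3.5
G1 X0.0 Y3.5
G1 X0.0 Y0.0
; layer 7
G0 Z21.0
G0 X0.0 Y0.0
G1 X25.0 Y0.0
G1 X25.0 Y1.8
G1 X0.0 Y1.8
G1 X0.0 Y0.0
M2 ; end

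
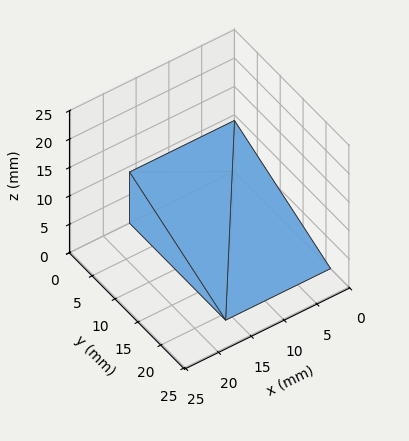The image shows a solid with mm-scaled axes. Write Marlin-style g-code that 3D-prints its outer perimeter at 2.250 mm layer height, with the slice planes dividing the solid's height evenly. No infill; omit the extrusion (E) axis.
Reading the render: the shape is a wedge (ramp): 16 × 21 mm base, rising to 9 mm along the y=0 edge and sloping linearly to z=0 at y=21 (dimensions read to the nearest mm from the axis ticks). For the g-code, the solid's height is divided into equal slices at the stated Δz and each level perimeter traced with G1 moves after a G0 lift.

; perimeter-only toolpath
G21 ; units = mm
G90 ; absolute positioning
G28 ; home
; layer 1
G0 Z2.250
G0 X0.000 Y0.000
G1 X16.000 Y0.000
G1 X16.000 Y15.750
G1 X0.000 Y15.750
G1 X0.000 Y0.000
; layer 2
G0 Z4.500
G0 X0.000 Y0.000
G1 X16.000 Y0.000
G1 X16.000 Y10.500
G1 X0.000 Y10.500
G1 X0.000 Y0.000
; layer 3
G0 Z6.750
G0 X0.000 Y0.000
G1 X16.000 Y0.000
G1 X16.000 Y5.250
G1 X0.000 Y5.250
G1 X0.000 Y0.000
M2 ; end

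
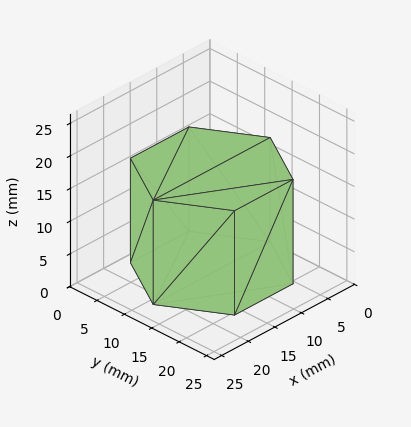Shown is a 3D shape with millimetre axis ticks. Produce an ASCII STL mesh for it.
Reading the render: the shape is a regular 6-sided prism (a cylinder approximated with 6 flat sides), circumscribed radius ≈ 11 mm, height ≈ 16 mm (dimensions read to the nearest mm from the axis ticks). For the STL, each face is triangulated and given an outward normal.

solid part
  facet normal 0.0000 0.0000 -1.0000
    outer loop
      vertex 5.5 20.5 0.0
      vertex 16.5 20.5 0.0
      vertex 22.0 11.0 0.0
    endloop
  endfacet
  facet normal 0.0000 0.0000 -1.0000
    outer loop
      vertex 0.0 11.0 0.0
      vertex 5.5 20.5 0.0
      vertex 22.0 11.0 0.0
    endloop
  endfacet
  facet normal 0.0000 0.0000 -1.0000
    outer loop
      vertex 5.5 1.5 0.0
      vertex 0.0 11.0 0.0
      vertex 22.0 11.0 0.0
    endloop
  endfacet
  facet normal 0.0000 0.0000 -1.0000
    outer loop
      vertex 16.5 1.5 0.0
      vertex 5.5 1.5 0.0
      vertex 22.0 11.0 0.0
    endloop
  endfacet
  facet normal 0.0000 0.0000 1.0000
    outer loop
      vertex 22.0 11.0 16.0
      vertex 16.5 20.5 16.0
      vertex 5.5 20.5 16.0
    endloop
  endfacet
  facet normal 0.0000 0.0000 1.0000
    outer loop
      vertex 22.0 11.0 16.0
      vertex 5.5 20.5 16.0
      vertex 0.0 11.0 16.0
    endloop
  endfacet
  facet normal 0.0000 0.0000 1.0000
    outer loop
      vertex 22.0 11.0 16.0
      vertex 0.0 11.0 16.0
      vertex 5.5 1.5 16.0
    endloop
  endfacet
  facet normal 0.0000 0.0000 1.0000
    outer loop
      vertex 22.0 11.0 16.0
      vertex 5.5 1.5 16.0
      vertex 16.5 1.5 16.0
    endloop
  endfacet
  facet normal 0.8654 0.5010 0.0000
    outer loop
      vertex 22.0 11.0 0.0
      vertex 16.5 20.5 0.0
      vertex 16.5 20.5 16.0
    endloop
  endfacet
  facet normal 0.8654 0.5010 0.0000
    outer loop
      vertex 22.0 11.0 0.0
      vertex 16.5 20.5 16.0
      vertex 22.0 11.0 16.0
    endloop
  endfacet
  facet normal 0.0000 1.0000 0.0000
    outer loop
      vertex 16.5 20.5 0.0
      vertex 5.5 20.5 0.0
      vertex 5.5 20.5 16.0
    endloop
  endfacet
  facet normal 0.0000 1.0000 0.0000
    outer loop
      vertex 16.5 20.5 0.0
      vertex 5.5 20.5 16.0
      vertex 16.5 20.5 16.0
    endloop
  endfacet
  facet normal -0.8654 0.5010 0.0000
    outer loop
      vertex 5.5 20.5 0.0
      vertex 0.0 11.0 0.0
      vertex 0.0 11.0 16.0
    endloop
  endfacet
  facet normal -0.8654 0.5010 0.0000
    outer loop
      vertex 5.5 20.5 0.0
      vertex 0.0 11.0 16.0
      vertex 5.5 20.5 16.0
    endloop
  endfacet
  facet normal -0.8654 -0.5010 0.0000
    outer loop
      vertex 0.0 11.0 0.0
      vertex 5.5 1.5 0.0
      vertex 5.5 1.5 16.0
    endloop
  endfacet
  facet normal -0.8654 -0.5010 0.0000
    outer loop
      vertex 0.0 11.0 0.0
      vertex 5.5 1.5 16.0
      vertex 0.0 11.0 16.0
    endloop
  endfacet
  facet normal 0.0000 -1.0000 0.0000
    outer loop
      vertex 5.5 1.5 0.0
      vertex 16.5 1.5 0.0
      vertex 16.5 1.5 16.0
    endloop
  endfacet
  facet normal 0.0000 -1.0000 0.0000
    outer loop
      vertex 5.5 1.5 0.0
      vertex 16.5 1.5 16.0
      vertex 5.5 1.5 16.0
    endloop
  endfacet
  facet normal 0.8654 -0.5010 0.0000
    outer loop
      vertex 16.5 1.5 0.0
      vertex 22.0 11.0 0.0
      vertex 22.0 11.0 16.0
    endloop
  endfacet
  facet normal 0.8654 -0.5010 0.0000
    outer loop
      vertex 16.5 1.5 0.0
      vertex 22.0 11.0 16.0
      vertex 16.5 1.5 16.0
    endloop
  endfacet
endsolid part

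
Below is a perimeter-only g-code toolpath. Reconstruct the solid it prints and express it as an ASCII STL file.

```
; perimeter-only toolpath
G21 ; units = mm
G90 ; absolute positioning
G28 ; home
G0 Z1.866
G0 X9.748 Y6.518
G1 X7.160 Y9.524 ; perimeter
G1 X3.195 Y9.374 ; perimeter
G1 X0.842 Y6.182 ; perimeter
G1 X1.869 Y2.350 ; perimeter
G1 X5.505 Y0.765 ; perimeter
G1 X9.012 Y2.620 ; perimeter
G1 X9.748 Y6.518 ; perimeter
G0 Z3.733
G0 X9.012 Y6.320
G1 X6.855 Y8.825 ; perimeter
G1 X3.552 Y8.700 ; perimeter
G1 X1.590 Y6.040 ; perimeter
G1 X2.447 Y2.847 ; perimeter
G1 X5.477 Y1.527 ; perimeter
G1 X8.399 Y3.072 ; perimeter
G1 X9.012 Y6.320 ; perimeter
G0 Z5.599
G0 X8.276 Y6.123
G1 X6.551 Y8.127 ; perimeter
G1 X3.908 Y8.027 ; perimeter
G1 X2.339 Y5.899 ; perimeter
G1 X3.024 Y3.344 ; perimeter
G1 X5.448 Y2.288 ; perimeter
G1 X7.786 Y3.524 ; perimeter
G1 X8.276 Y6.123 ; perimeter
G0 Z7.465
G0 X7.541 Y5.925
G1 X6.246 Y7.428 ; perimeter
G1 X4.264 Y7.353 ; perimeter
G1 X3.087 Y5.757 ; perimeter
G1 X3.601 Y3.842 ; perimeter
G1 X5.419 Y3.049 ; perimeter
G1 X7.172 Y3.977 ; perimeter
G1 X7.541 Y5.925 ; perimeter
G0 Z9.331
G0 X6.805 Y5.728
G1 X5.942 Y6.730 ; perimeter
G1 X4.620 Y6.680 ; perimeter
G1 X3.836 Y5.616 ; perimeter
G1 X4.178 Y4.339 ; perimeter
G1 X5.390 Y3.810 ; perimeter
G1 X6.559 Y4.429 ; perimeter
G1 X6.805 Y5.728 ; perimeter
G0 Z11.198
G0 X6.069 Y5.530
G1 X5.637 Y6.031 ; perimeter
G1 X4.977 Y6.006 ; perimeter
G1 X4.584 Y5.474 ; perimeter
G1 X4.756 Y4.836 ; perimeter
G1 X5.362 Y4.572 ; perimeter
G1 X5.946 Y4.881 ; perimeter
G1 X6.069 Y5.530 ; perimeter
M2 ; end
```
solid part
  facet normal 0.0000 0.0000 -1.0000
    outer loop
      vertex 2.839 10.047 0.000
      vertex 7.464 10.222 0.000
      vertex 10.484 6.715 0.000
    endloop
  endfacet
  facet normal 0.0000 0.0000 -1.0000
    outer loop
      vertex 0.093 6.323 0.000
      vertex 2.839 10.047 0.000
      vertex 10.484 6.715 0.000
    endloop
  endfacet
  facet normal 0.0000 0.0000 -1.0000
    outer loop
      vertex 1.292 1.853 0.000
      vertex 0.093 6.323 0.000
      vertex 10.484 6.715 0.000
    endloop
  endfacet
  facet normal 0.0000 0.0000 -1.0000
    outer loop
      vertex 5.534 0.004 0.000
      vertex 1.292 1.853 0.000
      vertex 10.484 6.715 0.000
    endloop
  endfacet
  facet normal 0.0000 0.0000 -1.0000
    outer loop
      vertex 9.625 2.168 0.000
      vertex 5.534 0.004 0.000
      vertex 10.484 6.715 0.000
    endloop
  endfacet
  facet normal 0.7112 0.6124 0.3452
    outer loop
      vertex 10.484 6.715 0.000
      vertex 7.464 10.222 0.000
      vertex 5.333 5.333 13.064
    endloop
  endfacet
  facet normal -0.0355 0.9379 0.3452
    outer loop
      vertex 7.464 10.222 0.000
      vertex 2.839 10.047 0.000
      vertex 5.333 5.333 13.064
    endloop
  endfacet
  facet normal -0.7554 0.5570 0.3452
    outer loop
      vertex 2.839 10.047 0.000
      vertex 0.093 6.323 0.000
      vertex 5.333 5.333 13.064
    endloop
  endfacet
  facet normal -0.9065 -0.2432 0.3452
    outer loop
      vertex 0.093 6.323 0.000
      vertex 1.292 1.853 0.000
      vertex 5.333 5.333 13.064
    endloop
  endfacet
  facet normal -0.3750 -0.8604 0.3452
    outer loop
      vertex 1.292 1.853 0.000
      vertex 5.534 0.004 0.000
      vertex 5.333 5.333 13.064
    endloop
  endfacet
  facet normal 0.4388 -0.8296 0.3452
    outer loop
      vertex 5.534 0.004 0.000
      vertex 9.625 2.168 0.000
      vertex 5.333 5.333 13.064
    endloop
  endfacet
  facet normal 0.9222 -0.1742 0.3452
    outer loop
      vertex 9.625 2.168 0.000
      vertex 10.484 6.715 0.000
      vertex 5.333 5.333 13.064
    endloop
  endfacet
endsolid part

The G0 Z moves step by Δz≈1.866 mm. The G1 loops shrink linearly with z, so the solid tapers from its base footprint up to z≈13.1. Closing with a flat bottom cap and the tapered top and triangulating gives 12 facets — a regular 7-sided pyramid, base circumscribed radius ≈ 5.33 mm, apex at z ≈ 13.1 mm.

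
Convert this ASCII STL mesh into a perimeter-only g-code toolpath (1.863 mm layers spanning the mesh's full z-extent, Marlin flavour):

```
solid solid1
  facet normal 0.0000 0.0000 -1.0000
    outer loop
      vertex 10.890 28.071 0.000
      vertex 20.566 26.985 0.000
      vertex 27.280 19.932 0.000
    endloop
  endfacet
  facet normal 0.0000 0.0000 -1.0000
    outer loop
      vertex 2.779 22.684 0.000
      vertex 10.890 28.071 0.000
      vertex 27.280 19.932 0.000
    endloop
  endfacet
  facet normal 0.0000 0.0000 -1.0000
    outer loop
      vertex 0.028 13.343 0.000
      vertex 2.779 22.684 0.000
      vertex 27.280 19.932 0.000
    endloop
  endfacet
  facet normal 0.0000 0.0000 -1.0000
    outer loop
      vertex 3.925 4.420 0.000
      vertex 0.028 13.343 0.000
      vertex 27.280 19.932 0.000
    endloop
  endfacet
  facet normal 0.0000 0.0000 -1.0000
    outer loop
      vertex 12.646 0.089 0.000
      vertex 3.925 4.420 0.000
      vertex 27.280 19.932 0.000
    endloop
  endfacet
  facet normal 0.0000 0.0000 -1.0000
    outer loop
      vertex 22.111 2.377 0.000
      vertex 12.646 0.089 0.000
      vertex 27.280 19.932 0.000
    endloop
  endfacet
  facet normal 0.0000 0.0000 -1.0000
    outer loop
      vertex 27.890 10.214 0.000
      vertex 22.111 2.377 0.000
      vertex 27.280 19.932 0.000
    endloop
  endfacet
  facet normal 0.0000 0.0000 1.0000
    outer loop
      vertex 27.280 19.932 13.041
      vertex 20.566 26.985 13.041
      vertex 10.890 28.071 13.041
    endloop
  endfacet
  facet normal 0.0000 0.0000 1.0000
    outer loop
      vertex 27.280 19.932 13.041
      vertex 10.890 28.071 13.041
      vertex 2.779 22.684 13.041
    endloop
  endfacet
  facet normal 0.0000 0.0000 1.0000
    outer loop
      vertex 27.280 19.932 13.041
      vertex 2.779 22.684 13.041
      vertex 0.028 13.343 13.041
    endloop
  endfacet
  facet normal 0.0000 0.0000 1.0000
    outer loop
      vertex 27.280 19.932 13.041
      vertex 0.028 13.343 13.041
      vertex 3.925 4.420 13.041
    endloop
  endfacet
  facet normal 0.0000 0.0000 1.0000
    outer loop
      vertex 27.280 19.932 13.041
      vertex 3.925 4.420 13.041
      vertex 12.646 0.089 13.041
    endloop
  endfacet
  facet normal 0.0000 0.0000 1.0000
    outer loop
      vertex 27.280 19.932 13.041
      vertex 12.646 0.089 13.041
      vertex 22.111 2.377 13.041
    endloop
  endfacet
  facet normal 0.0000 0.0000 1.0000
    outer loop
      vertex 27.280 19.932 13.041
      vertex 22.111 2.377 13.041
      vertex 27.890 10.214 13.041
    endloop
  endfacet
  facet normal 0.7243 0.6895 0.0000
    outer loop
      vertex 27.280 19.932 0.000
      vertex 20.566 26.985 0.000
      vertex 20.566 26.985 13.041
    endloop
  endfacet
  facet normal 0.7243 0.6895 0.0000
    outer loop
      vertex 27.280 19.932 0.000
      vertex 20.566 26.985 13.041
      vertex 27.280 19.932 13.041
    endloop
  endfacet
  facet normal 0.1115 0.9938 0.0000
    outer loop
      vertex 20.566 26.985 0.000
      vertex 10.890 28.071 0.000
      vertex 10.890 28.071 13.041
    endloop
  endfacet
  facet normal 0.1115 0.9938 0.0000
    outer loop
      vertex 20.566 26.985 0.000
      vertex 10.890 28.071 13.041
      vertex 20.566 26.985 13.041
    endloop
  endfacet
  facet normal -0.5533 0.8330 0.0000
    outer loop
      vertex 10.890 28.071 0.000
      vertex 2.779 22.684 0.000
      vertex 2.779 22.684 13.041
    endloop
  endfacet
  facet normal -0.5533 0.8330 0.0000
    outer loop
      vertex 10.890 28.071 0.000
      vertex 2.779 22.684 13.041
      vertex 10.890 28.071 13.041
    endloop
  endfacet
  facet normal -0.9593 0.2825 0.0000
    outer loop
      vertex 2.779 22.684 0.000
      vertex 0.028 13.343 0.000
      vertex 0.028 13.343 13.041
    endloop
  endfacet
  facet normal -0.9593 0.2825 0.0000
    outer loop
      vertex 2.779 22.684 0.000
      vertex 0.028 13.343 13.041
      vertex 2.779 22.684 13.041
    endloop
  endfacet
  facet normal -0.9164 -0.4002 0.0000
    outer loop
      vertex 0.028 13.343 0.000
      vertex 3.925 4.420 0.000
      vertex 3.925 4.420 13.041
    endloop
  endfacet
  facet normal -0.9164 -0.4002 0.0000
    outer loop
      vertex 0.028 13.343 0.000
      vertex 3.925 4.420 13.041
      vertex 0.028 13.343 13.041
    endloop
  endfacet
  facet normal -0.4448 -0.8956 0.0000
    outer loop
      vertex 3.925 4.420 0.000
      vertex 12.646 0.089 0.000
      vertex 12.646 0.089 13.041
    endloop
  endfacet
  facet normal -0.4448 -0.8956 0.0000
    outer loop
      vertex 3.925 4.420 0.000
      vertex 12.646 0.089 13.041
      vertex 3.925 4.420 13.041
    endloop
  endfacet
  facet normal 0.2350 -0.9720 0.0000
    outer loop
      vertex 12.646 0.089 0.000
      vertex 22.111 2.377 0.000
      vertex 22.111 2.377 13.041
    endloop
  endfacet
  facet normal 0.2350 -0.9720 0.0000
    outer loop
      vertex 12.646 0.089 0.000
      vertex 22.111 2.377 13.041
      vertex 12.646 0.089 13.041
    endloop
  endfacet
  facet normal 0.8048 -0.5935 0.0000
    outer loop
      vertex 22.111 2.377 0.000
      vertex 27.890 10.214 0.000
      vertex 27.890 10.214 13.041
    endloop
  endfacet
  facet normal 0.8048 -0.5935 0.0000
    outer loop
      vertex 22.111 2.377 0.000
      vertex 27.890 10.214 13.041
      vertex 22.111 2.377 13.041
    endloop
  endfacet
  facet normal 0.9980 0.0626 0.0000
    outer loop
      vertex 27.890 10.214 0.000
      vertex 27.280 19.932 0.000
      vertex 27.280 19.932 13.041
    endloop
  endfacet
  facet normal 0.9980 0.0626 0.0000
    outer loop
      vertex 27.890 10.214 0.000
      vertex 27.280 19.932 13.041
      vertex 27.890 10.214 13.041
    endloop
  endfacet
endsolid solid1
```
; perimeter-only toolpath
G21 ; units = mm
G90 ; absolute positioning
G28 ; home
; layer 1
G0 Z1.863
G0 X27.280 Y19.932
G1 X20.566 Y26.985
G1 X10.890 Y28.071
G1 X2.779 Y22.684
G1 X0.028 Y13.343
G1 X3.925 Y4.420
G1 X12.646 Y0.089
G1 X22.111 Y2.377
G1 X27.890 Y10.214
G1 X27.280 Y19.932
; layer 2
G0 Z3.726
G0 X27.280 Y19.932
G1 X20.566 Y26.985
G1 X10.890 Y28.071
G1 X2.779 Y22.684
G1 X0.028 Y13.343
G1 X3.925 Y4.420
G1 X12.646 Y0.089
G1 X22.111 Y2.377
G1 X27.890 Y10.214
G1 X27.280 Y19.932
; layer 3
G0 Z5.589
G0 X27.280 Y19.932
G1 X20.566 Y26.985
G1 X10.890 Y28.071
G1 X2.779 Y22.684
G1 X0.028 Y13.343
G1 X3.925 Y4.420
G1 X12.646 Y0.089
G1 X22.111 Y2.377
G1 X27.890 Y10.214
G1 X27.280 Y19.932
; layer 4
G0 Z7.452
G0 X27.280 Y19.932
G1 X20.566 Y26.985
G1 X10.890 Y28.071
G1 X2.779 Y22.684
G1 X0.028 Y13.343
G1 X3.925 Y4.420
G1 X12.646 Y0.089
G1 X22.111 Y2.377
G1 X27.890 Y10.214
G1 X27.280 Y19.932
; layer 5
G0 Z9.315
G0 X27.280 Y19.932
G1 X20.566 Y26.985
G1 X10.890 Y28.071
G1 X2.779 Y22.684
G1 X0.028 Y13.343
G1 X3.925 Y4.420
G1 X12.646 Y0.089
G1 X22.111 Y2.377
G1 X27.890 Y10.214
G1 X27.280 Y19.932
; layer 6
G0 Z11.178
G0 X27.280 Y19.932
G1 X20.566 Y26.985
G1 X10.890 Y28.071
G1 X2.779 Y22.684
G1 X0.028 Y13.343
G1 X3.925 Y4.420
G1 X12.646 Y0.089
G1 X22.111 Y2.377
G1 X27.890 Y10.214
G1 X27.280 Y19.932
; layer 7
G0 Z13.041
G0 X27.280 Y19.932
G1 X20.566 Y26.985
G1 X10.890 Y28.071
G1 X2.779 Y22.684
G1 X0.028 Y13.343
G1 X3.925 Y4.420
G1 X12.646 Y0.089
G1 X22.111 Y2.377
G1 X27.890 Y10.214
G1 X27.280 Y19.932
M2 ; end

The solid is a regular 9-sided prism (a cylinder approximated with 9 flat sides), circumscribed radius ≈ 14.2 mm, height ≈ 13 mm. Slicing at Δz = 1.863 mm — 7 equal slices spanning the solid's height, so layer i sits at z = i·h/7 — gives 7 non-empty perimeters. Each is a 9-segment closed polygon; G0 lifts to the layer z and rapids to the start vertex, then G1 traces the edges.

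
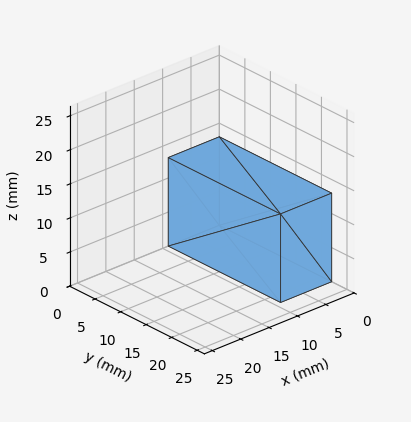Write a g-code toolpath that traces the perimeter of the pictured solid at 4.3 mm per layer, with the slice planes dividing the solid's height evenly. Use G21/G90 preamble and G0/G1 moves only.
Reading the render: the shape is a rectangular box, roughly 9 × 22 mm footprint and 13 mm tall (dimensions read to the nearest mm from the axis ticks). For the g-code, the solid's height is divided into equal slices at the stated Δz and each level perimeter traced with G1 moves after a G0 lift.

; perimeter-only toolpath
G21 ; units = mm
G90 ; absolute positioning
G28 ; home
; layer 1
G0 Z4.3
G0 X0.0 Y0.0
G1 X9.0 Y0.0
G1 X9.0 Y22.0
G1 X0.0 Y22.0
G1 X0.0 Y0.0
; layer 2
G0 Z8.7
G0 X0.0 Y0.0
G1 X9.0 Y0.0
G1 X9.0 Y22.0
G1 X0.0 Y22.0
G1 X0.0 Y0.0
; layer 3
G0 Z13.0
G0 X0.0 Y0.0
G1 X9.0 Y0.0
G1 X9.0 Y22.0
G1 X0.0 Y22.0
G1 X0.0 Y0.0
M2 ; end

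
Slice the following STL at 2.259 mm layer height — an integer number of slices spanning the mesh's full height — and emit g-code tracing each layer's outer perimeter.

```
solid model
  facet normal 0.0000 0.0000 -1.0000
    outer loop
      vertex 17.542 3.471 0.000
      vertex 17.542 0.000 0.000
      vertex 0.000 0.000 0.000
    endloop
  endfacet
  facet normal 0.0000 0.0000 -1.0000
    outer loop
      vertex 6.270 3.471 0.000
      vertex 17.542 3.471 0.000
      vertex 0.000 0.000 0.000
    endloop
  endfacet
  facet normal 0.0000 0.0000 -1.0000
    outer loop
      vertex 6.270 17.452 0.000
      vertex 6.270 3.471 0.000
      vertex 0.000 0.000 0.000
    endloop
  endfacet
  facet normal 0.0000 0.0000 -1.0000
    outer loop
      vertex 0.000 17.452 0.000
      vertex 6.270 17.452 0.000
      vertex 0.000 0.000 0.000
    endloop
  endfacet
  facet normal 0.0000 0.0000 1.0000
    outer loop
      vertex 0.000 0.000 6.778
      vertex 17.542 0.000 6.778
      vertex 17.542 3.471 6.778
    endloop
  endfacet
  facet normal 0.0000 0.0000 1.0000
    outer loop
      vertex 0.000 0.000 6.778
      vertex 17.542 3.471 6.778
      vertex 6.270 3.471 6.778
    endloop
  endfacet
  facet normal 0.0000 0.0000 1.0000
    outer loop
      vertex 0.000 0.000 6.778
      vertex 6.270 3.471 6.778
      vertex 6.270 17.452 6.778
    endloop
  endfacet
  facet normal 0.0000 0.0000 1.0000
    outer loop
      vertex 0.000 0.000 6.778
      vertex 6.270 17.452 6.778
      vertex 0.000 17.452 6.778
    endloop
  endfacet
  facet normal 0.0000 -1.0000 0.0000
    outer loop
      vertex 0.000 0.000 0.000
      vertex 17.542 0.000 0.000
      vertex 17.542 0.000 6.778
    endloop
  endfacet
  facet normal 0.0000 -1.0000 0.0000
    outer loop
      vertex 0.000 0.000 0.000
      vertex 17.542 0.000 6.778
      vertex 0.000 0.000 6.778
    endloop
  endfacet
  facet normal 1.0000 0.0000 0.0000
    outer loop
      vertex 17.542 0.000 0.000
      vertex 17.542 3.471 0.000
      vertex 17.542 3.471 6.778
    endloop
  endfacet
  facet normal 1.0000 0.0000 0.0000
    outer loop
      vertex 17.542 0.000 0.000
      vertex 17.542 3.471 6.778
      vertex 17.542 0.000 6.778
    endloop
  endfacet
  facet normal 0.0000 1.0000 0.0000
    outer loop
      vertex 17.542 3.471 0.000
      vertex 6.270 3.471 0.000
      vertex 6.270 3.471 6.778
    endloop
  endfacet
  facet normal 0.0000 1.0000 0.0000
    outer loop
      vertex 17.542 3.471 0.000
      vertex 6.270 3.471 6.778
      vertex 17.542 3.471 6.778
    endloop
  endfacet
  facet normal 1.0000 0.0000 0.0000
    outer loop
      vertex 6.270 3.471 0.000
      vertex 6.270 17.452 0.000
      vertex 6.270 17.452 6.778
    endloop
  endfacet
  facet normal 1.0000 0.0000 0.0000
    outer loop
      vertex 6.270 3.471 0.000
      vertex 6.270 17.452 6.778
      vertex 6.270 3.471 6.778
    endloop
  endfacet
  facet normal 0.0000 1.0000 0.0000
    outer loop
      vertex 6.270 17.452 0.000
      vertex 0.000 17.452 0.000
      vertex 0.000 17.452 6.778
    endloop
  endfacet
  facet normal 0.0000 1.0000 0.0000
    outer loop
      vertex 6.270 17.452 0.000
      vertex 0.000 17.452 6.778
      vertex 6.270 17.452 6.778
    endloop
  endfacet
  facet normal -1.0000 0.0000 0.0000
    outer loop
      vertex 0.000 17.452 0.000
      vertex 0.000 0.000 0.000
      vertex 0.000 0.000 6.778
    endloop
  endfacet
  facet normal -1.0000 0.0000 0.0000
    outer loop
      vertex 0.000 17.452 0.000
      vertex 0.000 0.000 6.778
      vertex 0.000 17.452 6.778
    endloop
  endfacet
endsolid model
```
; perimeter-only toolpath
G21 ; units = mm
G90 ; absolute positioning
G28 ; home
; layer 1
G0 Z2.259
G0 X0.000 Y0.000
G1 X17.542 Y0.000
G1 X17.542 Y3.471
G1 X6.270 Y3.471
G1 X6.270 Y17.452
G1 X0.000 Y17.452
G1 X0.000 Y0.000
; layer 2
G0 Z4.519
G0 X0.000 Y0.000
G1 X17.542 Y0.000
G1 X17.542 Y3.471
G1 X6.270 Y3.471
G1 X6.270 Y17.452
G1 X0.000 Y17.452
G1 X0.000 Y0.000
; layer 3
G0 Z6.778
G0 X0.000 Y0.000
G1 X17.542 Y0.000
G1 X17.542 Y3.471
G1 X6.270 Y3.471
G1 X6.270 Y17.452
G1 X0.000 Y17.452
G1 X0.000 Y0.000
M2 ; end

The solid is an L-shaped prism: outer 17.5 × 17.5 mm, arm thicknesses ≈ 3.47 mm (horizontal) and 6.27 mm (vertical), extruded 6.78 mm in z. Slicing at Δz = 2.259 mm — 3 equal slices spanning the solid's height, so layer i sits at z = i·h/3 — gives 3 non-empty perimeters. Each is a 6-segment closed polygon; G0 lifts to the layer z and rapids to the start vertex, then G1 traces the edges.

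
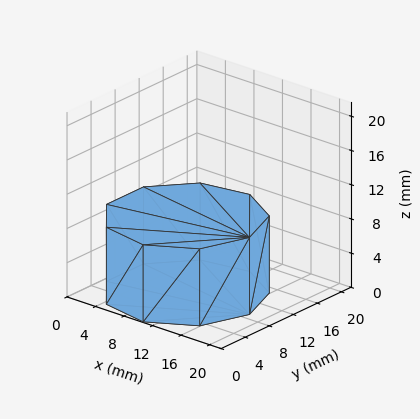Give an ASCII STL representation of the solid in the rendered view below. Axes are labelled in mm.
Reading the render: the shape is a regular 9-sided prism (a cylinder approximated with 9 flat sides), circumscribed radius ≈ 9 mm, height ≈ 9 mm (dimensions read to the nearest mm from the axis ticks). For the STL, each face is triangulated and given an outward normal.

solid part
  facet normal 0.0000 0.0000 -1.0000
    outer loop
      vertex 10.563 17.863 0.000
      vertex 15.894 14.785 0.000
      vertex 18.000 9.000 0.000
    endloop
  endfacet
  facet normal 0.0000 0.0000 -1.0000
    outer loop
      vertex 4.500 16.794 0.000
      vertex 10.563 17.863 0.000
      vertex 18.000 9.000 0.000
    endloop
  endfacet
  facet normal 0.0000 0.0000 -1.0000
    outer loop
      vertex 0.543 12.078 0.000
      vertex 4.500 16.794 0.000
      vertex 18.000 9.000 0.000
    endloop
  endfacet
  facet normal 0.0000 0.0000 -1.0000
    outer loop
      vertex 0.543 5.922 0.000
      vertex 0.543 12.078 0.000
      vertex 18.000 9.000 0.000
    endloop
  endfacet
  facet normal 0.0000 0.0000 -1.0000
    outer loop
      vertex 4.500 1.206 0.000
      vertex 0.543 5.922 0.000
      vertex 18.000 9.000 0.000
    endloop
  endfacet
  facet normal 0.0000 0.0000 -1.0000
    outer loop
      vertex 10.563 0.137 0.000
      vertex 4.500 1.206 0.000
      vertex 18.000 9.000 0.000
    endloop
  endfacet
  facet normal 0.0000 0.0000 -1.0000
    outer loop
      vertex 15.894 3.215 0.000
      vertex 10.563 0.137 0.000
      vertex 18.000 9.000 0.000
    endloop
  endfacet
  facet normal 0.0000 0.0000 1.0000
    outer loop
      vertex 18.000 9.000 9.000
      vertex 15.894 14.785 9.000
      vertex 10.563 17.863 9.000
    endloop
  endfacet
  facet normal 0.0000 0.0000 1.0000
    outer loop
      vertex 18.000 9.000 9.000
      vertex 10.563 17.863 9.000
      vertex 4.500 16.794 9.000
    endloop
  endfacet
  facet normal 0.0000 0.0000 1.0000
    outer loop
      vertex 18.000 9.000 9.000
      vertex 4.500 16.794 9.000
      vertex 0.543 12.078 9.000
    endloop
  endfacet
  facet normal 0.0000 0.0000 1.0000
    outer loop
      vertex 18.000 9.000 9.000
      vertex 0.543 12.078 9.000
      vertex 0.543 5.922 9.000
    endloop
  endfacet
  facet normal 0.0000 0.0000 1.0000
    outer loop
      vertex 18.000 9.000 9.000
      vertex 0.543 5.922 9.000
      vertex 4.500 1.206 9.000
    endloop
  endfacet
  facet normal 0.0000 0.0000 1.0000
    outer loop
      vertex 18.000 9.000 9.000
      vertex 4.500 1.206 9.000
      vertex 10.563 0.137 9.000
    endloop
  endfacet
  facet normal 0.0000 0.0000 1.0000
    outer loop
      vertex 18.000 9.000 9.000
      vertex 10.563 0.137 9.000
      vertex 15.894 3.215 9.000
    endloop
  endfacet
  facet normal 0.9397 0.3421 0.0000
    outer loop
      vertex 18.000 9.000 0.000
      vertex 15.894 14.785 0.000
      vertex 15.894 14.785 9.000
    endloop
  endfacet
  facet normal 0.9397 0.3421 0.0000
    outer loop
      vertex 18.000 9.000 0.000
      vertex 15.894 14.785 9.000
      vertex 18.000 9.000 9.000
    endloop
  endfacet
  facet normal 0.5000 0.8660 0.0000
    outer loop
      vertex 15.894 14.785 0.000
      vertex 10.563 17.863 0.000
      vertex 10.563 17.863 9.000
    endloop
  endfacet
  facet normal 0.5000 0.8660 0.0000
    outer loop
      vertex 15.894 14.785 0.000
      vertex 10.563 17.863 9.000
      vertex 15.894 14.785 9.000
    endloop
  endfacet
  facet normal -0.1736 0.9848 0.0000
    outer loop
      vertex 10.563 17.863 0.000
      vertex 4.500 16.794 0.000
      vertex 4.500 16.794 9.000
    endloop
  endfacet
  facet normal -0.1736 0.9848 0.0000
    outer loop
      vertex 10.563 17.863 0.000
      vertex 4.500 16.794 9.000
      vertex 10.563 17.863 9.000
    endloop
  endfacet
  facet normal -0.7661 0.6428 0.0000
    outer loop
      vertex 4.500 16.794 0.000
      vertex 0.543 12.078 0.000
      vertex 0.543 12.078 9.000
    endloop
  endfacet
  facet normal -0.7661 0.6428 0.0000
    outer loop
      vertex 4.500 16.794 0.000
      vertex 0.543 12.078 9.000
      vertex 4.500 16.794 9.000
    endloop
  endfacet
  facet normal -1.0000 0.0000 0.0000
    outer loop
      vertex 0.543 12.078 0.000
      vertex 0.543 5.922 0.000
      vertex 0.543 5.922 9.000
    endloop
  endfacet
  facet normal -1.0000 0.0000 0.0000
    outer loop
      vertex 0.543 12.078 0.000
      vertex 0.543 5.922 9.000
      vertex 0.543 12.078 9.000
    endloop
  endfacet
  facet normal -0.7661 -0.6428 0.0000
    outer loop
      vertex 0.543 5.922 0.000
      vertex 4.500 1.206 0.000
      vertex 4.500 1.206 9.000
    endloop
  endfacet
  facet normal -0.7661 -0.6428 0.0000
    outer loop
      vertex 0.543 5.922 0.000
      vertex 4.500 1.206 9.000
      vertex 0.543 5.922 9.000
    endloop
  endfacet
  facet normal -0.1736 -0.9848 0.0000
    outer loop
      vertex 4.500 1.206 0.000
      vertex 10.563 0.137 0.000
      vertex 10.563 0.137 9.000
    endloop
  endfacet
  facet normal -0.1736 -0.9848 0.0000
    outer loop
      vertex 4.500 1.206 0.000
      vertex 10.563 0.137 9.000
      vertex 4.500 1.206 9.000
    endloop
  endfacet
  facet normal 0.5000 -0.8660 0.0000
    outer loop
      vertex 10.563 0.137 0.000
      vertex 15.894 3.215 0.000
      vertex 15.894 3.215 9.000
    endloop
  endfacet
  facet normal 0.5000 -0.8660 0.0000
    outer loop
      vertex 10.563 0.137 0.000
      vertex 15.894 3.215 9.000
      vertex 10.563 0.137 9.000
    endloop
  endfacet
  facet normal 0.9397 -0.3421 0.0000
    outer loop
      vertex 15.894 3.215 0.000
      vertex 18.000 9.000 0.000
      vertex 18.000 9.000 9.000
    endloop
  endfacet
  facet normal 0.9397 -0.3421 0.0000
    outer loop
      vertex 15.894 3.215 0.000
      vertex 18.000 9.000 9.000
      vertex 15.894 3.215 9.000
    endloop
  endfacet
endsolid part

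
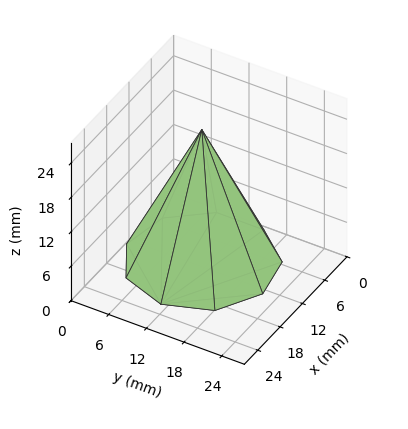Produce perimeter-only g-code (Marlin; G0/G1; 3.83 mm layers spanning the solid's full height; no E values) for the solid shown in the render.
Reading the render: the shape is a regular 9-sided pyramid, base circumscribed radius ≈ 11 mm, apex at z ≈ 23 mm (dimensions read to the nearest mm from the axis ticks). For the g-code, the solid's height is divided into equal slices at the stated Δz and each level perimeter traced with G1 moves after a G0 lift.

; perimeter-only toolpath
G21 ; units = mm
G90 ; absolute positioning
G28 ; home
; layer 1
G0 Z3.83
G0 X20.17 Y11.00
G1 X18.03 Y16.89
G1 X12.59 Y20.02
G1 X6.42 Y18.94
G1 X2.38 Y14.13
G1 X2.38 Y7.87
G1 X6.42 Y3.06
G1 X12.59 Y1.98
G1 X18.03 Y5.11
G1 X20.17 Y11.00
; layer 2
G0 Z7.67
G0 X18.33 Y11.00
G1 X16.62 Y15.71
G1 X12.27 Y18.22
G1 X7.33 Y17.35
G1 X4.11 Y13.51
G1 X4.11 Y8.49
G1 X7.33 Y4.65
G1 X12.27 Y3.78
G1 X16.62 Y6.29
G1 X18.33 Y11.00
; layer 3
G0 Z11.50
G0 X16.50 Y11.00
G1 X15.21 Y14.54
G1 X11.96 Y16.41
G1 X8.25 Y15.77
G1 X5.83 Y12.88
G1 X5.83 Y9.12
G1 X8.25 Y6.24
G1 X11.96 Y5.58
G1 X15.21 Y7.46
G1 X16.50 Y11.00
; layer 4
G0 Z15.33
G0 X14.67 Y11.00
G1 X13.81 Y13.36
G1 X11.64 Y14.61
G1 X9.17 Y14.18
G1 X7.55 Y12.25
G1 X7.55 Y9.75
G1 X9.17 Y7.82
G1 X11.64 Y7.39
G1 X13.81 Y8.64
G1 X14.67 Y11.00
; layer 5
G0 Z19.17
G0 X12.83 Y11.00
G1 X12.41 Y12.18
G1 X11.32 Y12.80
G1 X10.08 Y12.59
G1 X9.28 Y11.63
G1 X9.28 Y10.37
G1 X10.08 Y9.41
G1 X11.32 Y9.20
G1 X12.41 Y9.82
G1 X12.83 Y11.00
M2 ; end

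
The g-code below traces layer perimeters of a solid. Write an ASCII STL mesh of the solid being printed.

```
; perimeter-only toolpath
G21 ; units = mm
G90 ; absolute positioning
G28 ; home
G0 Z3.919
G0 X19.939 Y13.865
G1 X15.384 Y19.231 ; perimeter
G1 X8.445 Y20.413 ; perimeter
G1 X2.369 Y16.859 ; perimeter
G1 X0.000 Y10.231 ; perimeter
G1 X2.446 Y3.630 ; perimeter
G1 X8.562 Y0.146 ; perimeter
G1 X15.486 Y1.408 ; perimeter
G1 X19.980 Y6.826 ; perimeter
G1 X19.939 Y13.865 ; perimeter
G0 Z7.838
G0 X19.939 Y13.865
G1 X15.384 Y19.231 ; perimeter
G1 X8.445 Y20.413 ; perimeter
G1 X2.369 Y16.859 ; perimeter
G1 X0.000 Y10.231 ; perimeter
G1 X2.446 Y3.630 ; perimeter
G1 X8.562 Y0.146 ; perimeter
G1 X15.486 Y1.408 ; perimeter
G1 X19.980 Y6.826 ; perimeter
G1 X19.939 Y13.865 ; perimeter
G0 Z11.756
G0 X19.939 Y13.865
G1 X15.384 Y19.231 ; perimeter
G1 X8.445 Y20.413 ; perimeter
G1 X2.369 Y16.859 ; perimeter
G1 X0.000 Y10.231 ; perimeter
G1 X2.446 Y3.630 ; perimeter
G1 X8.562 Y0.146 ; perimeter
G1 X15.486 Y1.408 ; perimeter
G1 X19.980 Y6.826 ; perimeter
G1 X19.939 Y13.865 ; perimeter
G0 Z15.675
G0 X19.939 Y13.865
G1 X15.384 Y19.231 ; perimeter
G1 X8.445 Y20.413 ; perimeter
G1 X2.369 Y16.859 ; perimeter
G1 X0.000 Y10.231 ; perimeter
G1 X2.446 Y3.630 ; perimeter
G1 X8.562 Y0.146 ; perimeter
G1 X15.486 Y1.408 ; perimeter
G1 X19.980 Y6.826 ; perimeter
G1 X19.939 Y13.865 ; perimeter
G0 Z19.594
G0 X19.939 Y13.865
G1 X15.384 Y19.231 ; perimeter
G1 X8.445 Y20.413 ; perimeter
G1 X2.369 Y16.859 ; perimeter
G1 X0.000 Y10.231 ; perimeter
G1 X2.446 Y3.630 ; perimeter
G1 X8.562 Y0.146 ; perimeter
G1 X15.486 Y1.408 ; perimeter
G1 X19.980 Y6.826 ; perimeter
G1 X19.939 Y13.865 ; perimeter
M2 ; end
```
solid part
  facet normal 0.0000 0.0000 -1.0000
    outer loop
      vertex 8.445 20.413 0.000
      vertex 15.384 19.231 0.000
      vertex 19.939 13.865 0.000
    endloop
  endfacet
  facet normal 0.0000 0.0000 -1.0000
    outer loop
      vertex 2.369 16.859 0.000
      vertex 8.445 20.413 0.000
      vertex 19.939 13.865 0.000
    endloop
  endfacet
  facet normal 0.0000 0.0000 -1.0000
    outer loop
      vertex 0.000 10.231 0.000
      vertex 2.369 16.859 0.000
      vertex 19.939 13.865 0.000
    endloop
  endfacet
  facet normal 0.0000 0.0000 -1.0000
    outer loop
      vertex 2.446 3.630 0.000
      vertex 0.000 10.231 0.000
      vertex 19.939 13.865 0.000
    endloop
  endfacet
  facet normal 0.0000 0.0000 -1.0000
    outer loop
      vertex 8.562 0.146 0.000
      vertex 2.446 3.630 0.000
      vertex 19.939 13.865 0.000
    endloop
  endfacet
  facet normal 0.0000 0.0000 -1.0000
    outer loop
      vertex 15.486 1.408 0.000
      vertex 8.562 0.146 0.000
      vertex 19.939 13.865 0.000
    endloop
  endfacet
  facet normal 0.0000 0.0000 -1.0000
    outer loop
      vertex 19.980 6.826 0.000
      vertex 15.486 1.408 0.000
      vertex 19.939 13.865 0.000
    endloop
  endfacet
  facet normal 0.0000 0.0000 1.0000
    outer loop
      vertex 19.939 13.865 19.594
      vertex 15.384 19.231 19.594
      vertex 8.445 20.413 19.594
    endloop
  endfacet
  facet normal 0.0000 0.0000 1.0000
    outer loop
      vertex 19.939 13.865 19.594
      vertex 8.445 20.413 19.594
      vertex 2.369 16.859 19.594
    endloop
  endfacet
  facet normal 0.0000 0.0000 1.0000
    outer loop
      vertex 19.939 13.865 19.594
      vertex 2.369 16.859 19.594
      vertex 0.000 10.231 19.594
    endloop
  endfacet
  facet normal 0.0000 0.0000 1.0000
    outer loop
      vertex 19.939 13.865 19.594
      vertex 0.000 10.231 19.594
      vertex 2.446 3.630 19.594
    endloop
  endfacet
  facet normal 0.0000 0.0000 1.0000
    outer loop
      vertex 19.939 13.865 19.594
      vertex 2.446 3.630 19.594
      vertex 8.562 0.146 19.594
    endloop
  endfacet
  facet normal 0.0000 0.0000 1.0000
    outer loop
      vertex 19.939 13.865 19.594
      vertex 8.562 0.146 19.594
      vertex 15.486 1.408 19.594
    endloop
  endfacet
  facet normal 0.0000 0.0000 1.0000
    outer loop
      vertex 19.939 13.865 19.594
      vertex 15.486 1.408 19.594
      vertex 19.980 6.826 19.594
    endloop
  endfacet
  facet normal 0.7624 0.6471 0.0000
    outer loop
      vertex 19.939 13.865 0.000
      vertex 15.384 19.231 0.000
      vertex 15.384 19.231 19.594
    endloop
  endfacet
  facet normal 0.7624 0.6471 0.0000
    outer loop
      vertex 19.939 13.865 0.000
      vertex 15.384 19.231 19.594
      vertex 19.939 13.865 19.594
    endloop
  endfacet
  facet normal 0.1679 0.9858 0.0000
    outer loop
      vertex 15.384 19.231 0.000
      vertex 8.445 20.413 0.000
      vertex 8.445 20.413 19.594
    endloop
  endfacet
  facet normal 0.1679 0.9858 0.0000
    outer loop
      vertex 15.384 19.231 0.000
      vertex 8.445 20.413 19.594
      vertex 15.384 19.231 19.594
    endloop
  endfacet
  facet normal -0.5049 0.8632 0.0000
    outer loop
      vertex 8.445 20.413 0.000
      vertex 2.369 16.859 0.000
      vertex 2.369 16.859 19.594
    endloop
  endfacet
  facet normal -0.5049 0.8632 0.0000
    outer loop
      vertex 8.445 20.413 0.000
      vertex 2.369 16.859 19.594
      vertex 8.445 20.413 19.594
    endloop
  endfacet
  facet normal -0.9417 0.3366 0.0000
    outer loop
      vertex 2.369 16.859 0.000
      vertex 0.000 10.231 0.000
      vertex 0.000 10.231 19.594
    endloop
  endfacet
  facet normal -0.9417 0.3366 0.0000
    outer loop
      vertex 2.369 16.859 0.000
      vertex 0.000 10.231 19.594
      vertex 2.369 16.859 19.594
    endloop
  endfacet
  facet normal -0.9377 -0.3475 0.0000
    outer loop
      vertex 0.000 10.231 0.000
      vertex 2.446 3.630 0.000
      vertex 2.446 3.630 19.594
    endloop
  endfacet
  facet normal -0.9377 -0.3475 0.0000
    outer loop
      vertex 0.000 10.231 0.000
      vertex 2.446 3.630 19.594
      vertex 0.000 10.231 19.594
    endloop
  endfacet
  facet normal -0.4950 -0.8689 0.0000
    outer loop
      vertex 2.446 3.630 0.000
      vertex 8.562 0.146 0.000
      vertex 8.562 0.146 19.594
    endloop
  endfacet
  facet normal -0.4950 -0.8689 0.0000
    outer loop
      vertex 2.446 3.630 0.000
      vertex 8.562 0.146 19.594
      vertex 2.446 3.630 19.594
    endloop
  endfacet
  facet normal 0.1793 -0.9838 0.0000
    outer loop
      vertex 8.562 0.146 0.000
      vertex 15.486 1.408 0.000
      vertex 15.486 1.408 19.594
    endloop
  endfacet
  facet normal 0.1793 -0.9838 0.0000
    outer loop
      vertex 8.562 0.146 0.000
      vertex 15.486 1.408 19.594
      vertex 8.562 0.146 19.594
    endloop
  endfacet
  facet normal 0.7697 -0.6384 0.0000
    outer loop
      vertex 15.486 1.408 0.000
      vertex 19.980 6.826 0.000
      vertex 19.980 6.826 19.594
    endloop
  endfacet
  facet normal 0.7697 -0.6384 0.0000
    outer loop
      vertex 15.486 1.408 0.000
      vertex 19.980 6.826 19.594
      vertex 15.486 1.408 19.594
    endloop
  endfacet
  facet normal 1.0000 0.0058 0.0000
    outer loop
      vertex 19.980 6.826 0.000
      vertex 19.939 13.865 0.000
      vertex 19.939 13.865 19.594
    endloop
  endfacet
  facet normal 1.0000 0.0058 0.0000
    outer loop
      vertex 19.980 6.826 0.000
      vertex 19.939 13.865 19.594
      vertex 19.980 6.826 19.594
    endloop
  endfacet
endsolid part

The G0 Z moves step by Δz≈3.919 mm. Every layer's G1 loop is the same polygon, so the solid is a straight extrusion of it from z=0 to z≈19.6. Closing with flat bottom and top caps and triangulating gives 32 facets — a regular 9-sided prism (a cylinder approximated with 9 flat sides), circumscribed radius ≈ 10.3 mm, height ≈ 19.6 mm.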